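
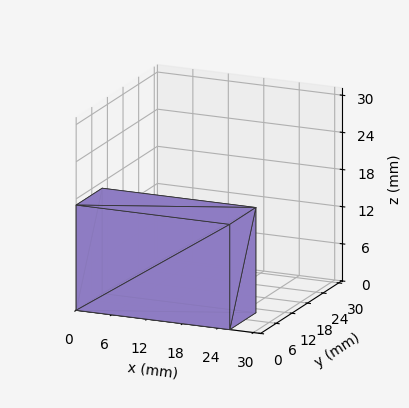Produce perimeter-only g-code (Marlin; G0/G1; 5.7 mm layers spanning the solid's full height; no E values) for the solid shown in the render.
Reading the render: the shape is a rectangular box, roughly 26 × 10 mm footprint and 17 mm tall (dimensions read to the nearest mm from the axis ticks). For the g-code, the solid's height is divided into equal slices at the stated Δz and each level perimeter traced with G1 moves after a G0 lift.

; perimeter-only toolpath
G21 ; units = mm
G90 ; absolute positioning
G28 ; home
; layer 1
G0 Z5.7
G0 X0.0 Y0.0
G1 X26.0 Y0.0
G1 X26.0 Y10.0
G1 X0.0 Y10.0
G1 X0.0 Y0.0
; layer 2
G0 Z11.3
G0 X0.0 Y0.0
G1 X26.0 Y0.0
G1 X26.0 Y10.0
G1 X0.0 Y10.0
G1 X0.0 Y0.0
; layer 3
G0 Z17.0
G0 X0.0 Y0.0
G1 X26.0 Y0.0
G1 X26.0 Y10.0
G1 X0.0 Y10.0
G1 X0.0 Y0.0
M2 ; end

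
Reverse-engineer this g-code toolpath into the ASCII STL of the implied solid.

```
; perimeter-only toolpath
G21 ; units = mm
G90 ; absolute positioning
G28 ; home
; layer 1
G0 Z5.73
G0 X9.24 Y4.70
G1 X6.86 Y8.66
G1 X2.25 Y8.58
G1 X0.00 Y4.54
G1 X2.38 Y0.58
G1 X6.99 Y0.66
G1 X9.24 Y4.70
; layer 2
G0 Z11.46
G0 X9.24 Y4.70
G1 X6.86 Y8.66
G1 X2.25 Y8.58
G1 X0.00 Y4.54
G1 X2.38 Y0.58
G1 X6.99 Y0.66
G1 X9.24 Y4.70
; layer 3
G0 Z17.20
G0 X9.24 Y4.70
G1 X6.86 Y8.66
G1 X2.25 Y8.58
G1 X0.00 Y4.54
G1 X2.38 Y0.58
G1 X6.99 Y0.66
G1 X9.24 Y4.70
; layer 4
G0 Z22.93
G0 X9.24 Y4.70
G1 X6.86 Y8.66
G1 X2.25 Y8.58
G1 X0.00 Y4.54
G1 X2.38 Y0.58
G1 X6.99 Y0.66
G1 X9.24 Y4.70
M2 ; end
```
solid part
  facet normal 0.0000 0.0000 -1.0000
    outer loop
      vertex 2.25 8.58 0.00
      vertex 6.86 8.66 0.00
      vertex 9.24 4.70 0.00
    endloop
  endfacet
  facet normal 0.0000 0.0000 -1.0000
    outer loop
      vertex 0.00 4.54 0.00
      vertex 2.25 8.58 0.00
      vertex 9.24 4.70 0.00
    endloop
  endfacet
  facet normal 0.0000 0.0000 -1.0000
    outer loop
      vertex 2.38 0.58 0.00
      vertex 0.00 4.54 0.00
      vertex 9.24 4.70 0.00
    endloop
  endfacet
  facet normal 0.0000 0.0000 -1.0000
    outer loop
      vertex 6.99 0.66 0.00
      vertex 2.38 0.58 0.00
      vertex 9.24 4.70 0.00
    endloop
  endfacet
  facet normal 0.0000 0.0000 1.0000
    outer loop
      vertex 9.24 4.70 22.93
      vertex 6.86 8.66 22.93
      vertex 2.25 8.58 22.93
    endloop
  endfacet
  facet normal 0.0000 0.0000 1.0000
    outer loop
      vertex 9.24 4.70 22.93
      vertex 2.25 8.58 22.93
      vertex 0.00 4.54 22.93
    endloop
  endfacet
  facet normal 0.0000 0.0000 1.0000
    outer loop
      vertex 9.24 4.70 22.93
      vertex 0.00 4.54 22.93
      vertex 2.38 0.58 22.93
    endloop
  endfacet
  facet normal 0.0000 0.0000 1.0000
    outer loop
      vertex 9.24 4.70 22.93
      vertex 2.38 0.58 22.93
      vertex 6.99 0.66 22.93
    endloop
  endfacet
  facet normal 0.8571 0.5151 0.0000
    outer loop
      vertex 9.24 4.70 0.00
      vertex 6.86 8.66 0.00
      vertex 6.86 8.66 22.93
    endloop
  endfacet
  facet normal 0.8571 0.5151 0.0000
    outer loop
      vertex 9.24 4.70 0.00
      vertex 6.86 8.66 22.93
      vertex 9.24 4.70 22.93
    endloop
  endfacet
  facet normal -0.0174 0.9998 0.0000
    outer loop
      vertex 6.86 8.66 0.00
      vertex 2.25 8.58 0.00
      vertex 2.25 8.58 22.93
    endloop
  endfacet
  facet normal -0.0174 0.9998 0.0000
    outer loop
      vertex 6.86 8.66 0.00
      vertex 2.25 8.58 22.93
      vertex 6.86 8.66 22.93
    endloop
  endfacet
  facet normal -0.8736 0.4866 0.0000
    outer loop
      vertex 2.25 8.58 0.00
      vertex 0.00 4.54 0.00
      vertex 0.00 4.54 22.93
    endloop
  endfacet
  facet normal -0.8736 0.4866 0.0000
    outer loop
      vertex 2.25 8.58 0.00
      vertex 0.00 4.54 22.93
      vertex 2.25 8.58 22.93
    endloop
  endfacet
  facet normal -0.8571 -0.5151 0.0000
    outer loop
      vertex 0.00 4.54 0.00
      vertex 2.38 0.58 0.00
      vertex 2.38 0.58 22.93
    endloop
  endfacet
  facet normal -0.8571 -0.5151 0.0000
    outer loop
      vertex 0.00 4.54 0.00
      vertex 2.38 0.58 22.93
      vertex 0.00 4.54 22.93
    endloop
  endfacet
  facet normal 0.0174 -0.9998 0.0000
    outer loop
      vertex 2.38 0.58 0.00
      vertex 6.99 0.66 0.00
      vertex 6.99 0.66 22.93
    endloop
  endfacet
  facet normal 0.0174 -0.9998 0.0000
    outer loop
      vertex 2.38 0.58 0.00
      vertex 6.99 0.66 22.93
      vertex 2.38 0.58 22.93
    endloop
  endfacet
  facet normal 0.8736 -0.4866 0.0000
    outer loop
      vertex 6.99 0.66 0.00
      vertex 9.24 4.70 0.00
      vertex 9.24 4.70 22.93
    endloop
  endfacet
  facet normal 0.8736 -0.4866 0.0000
    outer loop
      vertex 6.99 0.66 0.00
      vertex 9.24 4.70 22.93
      vertex 6.99 0.66 22.93
    endloop
  endfacet
endsolid part

The G0 Z moves step by Δz≈5.73 mm. Every layer's G1 loop is the same polygon, so the solid is a straight extrusion of it from z=0 to z≈22.9. Closing with flat bottom and top caps and triangulating gives 20 facets — a regular 6-sided prism (a cylinder approximated with 6 flat sides), circumscribed radius ≈ 4.62 mm, height ≈ 22.9 mm.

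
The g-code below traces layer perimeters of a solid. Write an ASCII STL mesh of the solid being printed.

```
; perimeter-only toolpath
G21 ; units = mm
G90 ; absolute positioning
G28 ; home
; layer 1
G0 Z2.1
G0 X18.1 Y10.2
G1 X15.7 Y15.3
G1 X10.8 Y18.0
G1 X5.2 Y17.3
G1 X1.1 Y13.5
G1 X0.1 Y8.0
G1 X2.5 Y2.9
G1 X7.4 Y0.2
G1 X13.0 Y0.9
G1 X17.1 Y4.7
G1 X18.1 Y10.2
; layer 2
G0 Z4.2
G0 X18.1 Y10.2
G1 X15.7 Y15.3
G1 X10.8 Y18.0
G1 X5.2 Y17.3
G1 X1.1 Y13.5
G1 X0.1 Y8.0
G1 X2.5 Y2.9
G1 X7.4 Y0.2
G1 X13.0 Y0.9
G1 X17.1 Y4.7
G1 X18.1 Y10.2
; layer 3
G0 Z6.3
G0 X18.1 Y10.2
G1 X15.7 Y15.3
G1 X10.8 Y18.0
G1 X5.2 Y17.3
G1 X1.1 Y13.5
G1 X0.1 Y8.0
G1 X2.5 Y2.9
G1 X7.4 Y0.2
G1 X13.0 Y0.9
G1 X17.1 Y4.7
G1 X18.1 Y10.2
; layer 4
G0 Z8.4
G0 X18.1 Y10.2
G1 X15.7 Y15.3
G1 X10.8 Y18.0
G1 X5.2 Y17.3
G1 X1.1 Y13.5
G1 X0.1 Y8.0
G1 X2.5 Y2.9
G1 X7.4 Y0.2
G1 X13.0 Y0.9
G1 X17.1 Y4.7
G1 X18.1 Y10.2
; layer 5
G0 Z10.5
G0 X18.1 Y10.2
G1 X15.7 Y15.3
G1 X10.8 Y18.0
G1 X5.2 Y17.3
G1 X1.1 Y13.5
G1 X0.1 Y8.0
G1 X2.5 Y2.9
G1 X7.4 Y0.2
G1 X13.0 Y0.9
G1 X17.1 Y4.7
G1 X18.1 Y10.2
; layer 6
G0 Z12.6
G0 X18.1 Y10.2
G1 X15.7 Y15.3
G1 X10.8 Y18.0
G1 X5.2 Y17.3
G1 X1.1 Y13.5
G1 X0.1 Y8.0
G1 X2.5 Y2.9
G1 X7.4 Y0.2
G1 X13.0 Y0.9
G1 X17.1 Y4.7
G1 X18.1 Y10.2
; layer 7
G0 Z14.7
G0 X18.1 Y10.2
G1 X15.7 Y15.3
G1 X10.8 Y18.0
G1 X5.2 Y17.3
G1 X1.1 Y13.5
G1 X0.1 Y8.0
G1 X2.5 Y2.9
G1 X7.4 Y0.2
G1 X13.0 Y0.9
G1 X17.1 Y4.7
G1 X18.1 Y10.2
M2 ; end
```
solid part
  facet normal 0.0000 0.0000 -1.0000
    outer loop
      vertex 10.8 18.0 0.0
      vertex 15.7 15.3 0.0
      vertex 18.1 10.2 0.0
    endloop
  endfacet
  facet normal 0.0000 0.0000 -1.0000
    outer loop
      vertex 5.2 17.3 0.0
      vertex 10.8 18.0 0.0
      vertex 18.1 10.2 0.0
    endloop
  endfacet
  facet normal 0.0000 0.0000 -1.0000
    outer loop
      vertex 1.1 13.5 0.0
      vertex 5.2 17.3 0.0
      vertex 18.1 10.2 0.0
    endloop
  endfacet
  facet normal 0.0000 0.0000 -1.0000
    outer loop
      vertex 0.1 8.0 0.0
      vertex 1.1 13.5 0.0
      vertex 18.1 10.2 0.0
    endloop
  endfacet
  facet normal 0.0000 0.0000 -1.0000
    outer loop
      vertex 2.5 2.9 0.0
      vertex 0.1 8.0 0.0
      vertex 18.1 10.2 0.0
    endloop
  endfacet
  facet normal 0.0000 0.0000 -1.0000
    outer loop
      vertex 7.4 0.2 0.0
      vertex 2.5 2.9 0.0
      vertex 18.1 10.2 0.0
    endloop
  endfacet
  facet normal 0.0000 0.0000 -1.0000
    outer loop
      vertex 13.0 0.9 0.0
      vertex 7.4 0.2 0.0
      vertex 18.1 10.2 0.0
    endloop
  endfacet
  facet normal 0.0000 0.0000 -1.0000
    outer loop
      vertex 17.1 4.7 0.0
      vertex 13.0 0.9 0.0
      vertex 18.1 10.2 0.0
    endloop
  endfacet
  facet normal 0.0000 0.0000 1.0000
    outer loop
      vertex 18.1 10.2 14.7
      vertex 15.7 15.3 14.7
      vertex 10.8 18.0 14.7
    endloop
  endfacet
  facet normal 0.0000 0.0000 1.0000
    outer loop
      vertex 18.1 10.2 14.7
      vertex 10.8 18.0 14.7
      vertex 5.2 17.3 14.7
    endloop
  endfacet
  facet normal 0.0000 0.0000 1.0000
    outer loop
      vertex 18.1 10.2 14.7
      vertex 5.2 17.3 14.7
      vertex 1.1 13.5 14.7
    endloop
  endfacet
  facet normal 0.0000 0.0000 1.0000
    outer loop
      vertex 18.1 10.2 14.7
      vertex 1.1 13.5 14.7
      vertex 0.1 8.0 14.7
    endloop
  endfacet
  facet normal 0.0000 0.0000 1.0000
    outer loop
      vertex 18.1 10.2 14.7
      vertex 0.1 8.0 14.7
      vertex 2.5 2.9 14.7
    endloop
  endfacet
  facet normal 0.0000 0.0000 1.0000
    outer loop
      vertex 18.1 10.2 14.7
      vertex 2.5 2.9 14.7
      vertex 7.4 0.2 14.7
    endloop
  endfacet
  facet normal 0.0000 0.0000 1.0000
    outer loop
      vertex 18.1 10.2 14.7
      vertex 7.4 0.2 14.7
      vertex 13.0 0.9 14.7
    endloop
  endfacet
  facet normal 0.0000 0.0000 1.0000
    outer loop
      vertex 18.1 10.2 14.7
      vertex 13.0 0.9 14.7
      vertex 17.1 4.7 14.7
    endloop
  endfacet
  facet normal 0.9048 0.4258 0.0000
    outer loop
      vertex 18.1 10.2 0.0
      vertex 15.7 15.3 0.0
      vertex 15.7 15.3 14.7
    endloop
  endfacet
  facet normal 0.9048 0.4258 0.0000
    outer loop
      vertex 18.1 10.2 0.0
      vertex 15.7 15.3 14.7
      vertex 18.1 10.2 14.7
    endloop
  endfacet
  facet normal 0.4826 0.8758 0.0000
    outer loop
      vertex 15.7 15.3 0.0
      vertex 10.8 18.0 0.0
      vertex 10.8 18.0 14.7
    endloop
  endfacet
  facet normal 0.4826 0.8758 0.0000
    outer loop
      vertex 15.7 15.3 0.0
      vertex 10.8 18.0 14.7
      vertex 15.7 15.3 14.7
    endloop
  endfacet
  facet normal -0.1240 0.9923 0.0000
    outer loop
      vertex 10.8 18.0 0.0
      vertex 5.2 17.3 0.0
      vertex 5.2 17.3 14.7
    endloop
  endfacet
  facet normal -0.1240 0.9923 0.0000
    outer loop
      vertex 10.8 18.0 0.0
      vertex 5.2 17.3 14.7
      vertex 10.8 18.0 14.7
    endloop
  endfacet
  facet normal -0.6798 0.7334 0.0000
    outer loop
      vertex 5.2 17.3 0.0
      vertex 1.1 13.5 0.0
      vertex 1.1 13.5 14.7
    endloop
  endfacet
  facet normal -0.6798 0.7334 0.0000
    outer loop
      vertex 5.2 17.3 0.0
      vertex 1.1 13.5 14.7
      vertex 5.2 17.3 14.7
    endloop
  endfacet
  facet normal -0.9839 0.1789 0.0000
    outer loop
      vertex 1.1 13.5 0.0
      vertex 0.1 8.0 0.0
      vertex 0.1 8.0 14.7
    endloop
  endfacet
  facet normal -0.9839 0.1789 0.0000
    outer loop
      vertex 1.1 13.5 0.0
      vertex 0.1 8.0 14.7
      vertex 1.1 13.5 14.7
    endloop
  endfacet
  facet normal -0.9048 -0.4258 0.0000
    outer loop
      vertex 0.1 8.0 0.0
      vertex 2.5 2.9 0.0
      vertex 2.5 2.9 14.7
    endloop
  endfacet
  facet normal -0.9048 -0.4258 0.0000
    outer loop
      vertex 0.1 8.0 0.0
      vertex 2.5 2.9 14.7
      vertex 0.1 8.0 14.7
    endloop
  endfacet
  facet normal -0.4826 -0.8758 0.0000
    outer loop
      vertex 2.5 2.9 0.0
      vertex 7.4 0.2 0.0
      vertex 7.4 0.2 14.7
    endloop
  endfacet
  facet normal -0.4826 -0.8758 0.0000
    outer loop
      vertex 2.5 2.9 0.0
      vertex 7.4 0.2 14.7
      vertex 2.5 2.9 14.7
    endloop
  endfacet
  facet normal 0.1240 -0.9923 0.0000
    outer loop
      vertex 7.4 0.2 0.0
      vertex 13.0 0.9 0.0
      vertex 13.0 0.9 14.7
    endloop
  endfacet
  facet normal 0.1240 -0.9923 0.0000
    outer loop
      vertex 7.4 0.2 0.0
      vertex 13.0 0.9 14.7
      vertex 7.4 0.2 14.7
    endloop
  endfacet
  facet normal 0.6798 -0.7334 0.0000
    outer loop
      vertex 13.0 0.9 0.0
      vertex 17.1 4.7 0.0
      vertex 17.1 4.7 14.7
    endloop
  endfacet
  facet normal 0.6798 -0.7334 0.0000
    outer loop
      vertex 13.0 0.9 0.0
      vertex 17.1 4.7 14.7
      vertex 13.0 0.9 14.7
    endloop
  endfacet
  facet normal 0.9839 -0.1789 0.0000
    outer loop
      vertex 17.1 4.7 0.0
      vertex 18.1 10.2 0.0
      vertex 18.1 10.2 14.7
    endloop
  endfacet
  facet normal 0.9839 -0.1789 0.0000
    outer loop
      vertex 17.1 4.7 0.0
      vertex 18.1 10.2 14.7
      vertex 17.1 4.7 14.7
    endloop
  endfacet
endsolid part

The G0 Z moves step by Δz≈2.1 mm. Every layer's G1 loop is the same polygon, so the solid is a straight extrusion of it from z=0 to z≈14.7. Closing with flat bottom and top caps and triangulating gives 36 facets — a regular 10-sided prism (a cylinder approximated with 10 flat sides), circumscribed radius ≈ 9.1 mm, height ≈ 14.7 mm.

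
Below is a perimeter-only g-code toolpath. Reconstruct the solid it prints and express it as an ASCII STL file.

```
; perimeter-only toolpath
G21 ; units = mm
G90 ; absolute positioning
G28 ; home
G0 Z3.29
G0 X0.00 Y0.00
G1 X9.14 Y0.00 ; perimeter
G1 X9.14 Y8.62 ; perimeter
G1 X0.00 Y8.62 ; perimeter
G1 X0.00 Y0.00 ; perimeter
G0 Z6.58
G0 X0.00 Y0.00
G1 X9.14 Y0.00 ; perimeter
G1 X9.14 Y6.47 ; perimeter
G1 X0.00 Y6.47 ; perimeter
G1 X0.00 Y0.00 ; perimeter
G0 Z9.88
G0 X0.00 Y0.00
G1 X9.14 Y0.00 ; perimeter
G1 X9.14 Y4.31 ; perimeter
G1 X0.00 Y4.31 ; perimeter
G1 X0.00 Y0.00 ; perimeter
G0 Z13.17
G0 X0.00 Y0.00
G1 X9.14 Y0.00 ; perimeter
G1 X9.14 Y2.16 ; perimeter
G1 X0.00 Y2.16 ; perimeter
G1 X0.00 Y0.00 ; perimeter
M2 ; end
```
solid part
  facet normal 0.0000 0.0000 -1.0000
    outer loop
      vertex 9.14 10.78 0.00
      vertex 9.14 0.00 0.00
      vertex 0.00 0.00 0.00
    endloop
  endfacet
  facet normal 0.0000 0.0000 -1.0000
    outer loop
      vertex 0.00 10.78 0.00
      vertex 9.14 10.78 0.00
      vertex 0.00 0.00 0.00
    endloop
  endfacet
  facet normal 0.0000 -1.0000 0.0000
    outer loop
      vertex 0.00 0.00 0.00
      vertex 9.14 0.00 0.00
      vertex 9.14 0.00 16.46
    endloop
  endfacet
  facet normal 0.0000 -1.0000 0.0000
    outer loop
      vertex 0.00 0.00 0.00
      vertex 9.14 0.00 16.46
      vertex 0.00 0.00 16.46
    endloop
  endfacet
  facet normal 0.0000 0.8366 0.5479
    outer loop
      vertex 0.00 0.00 16.46
      vertex 9.14 0.00 16.46
      vertex 9.14 10.78 0.00
    endloop
  endfacet
  facet normal 0.0000 0.8366 0.5479
    outer loop
      vertex 0.00 0.00 16.46
      vertex 9.14 10.78 0.00
      vertex 0.00 10.78 0.00
    endloop
  endfacet
  facet normal -1.0000 0.0000 0.0000
    outer loop
      vertex 0.00 0.00 16.46
      vertex 0.00 10.78 0.00
      vertex 0.00 0.00 0.00
    endloop
  endfacet
  facet normal 1.0000 0.0000 0.0000
    outer loop
      vertex 9.14 0.00 0.00
      vertex 9.14 10.78 0.00
      vertex 9.14 0.00 16.46
    endloop
  endfacet
endsolid part

The G0 Z moves step by Δz≈3.29 mm. The G1 loops shrink linearly with z, so the solid tapers from its base footprint up to z≈16.5. Closing with a flat bottom cap and the tapered top and triangulating gives 8 facets — a wedge (ramp): 9.14 × 10.8 mm base, rising to 16.5 mm along the y=0 edge and sloping linearly to z=0 at y=10.8.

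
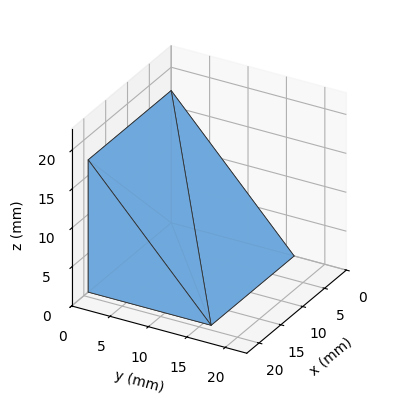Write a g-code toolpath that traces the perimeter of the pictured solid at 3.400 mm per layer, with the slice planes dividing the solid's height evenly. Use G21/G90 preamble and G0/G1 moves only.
Reading the render: the shape is a wedge (ramp): 19 × 16 mm base, rising to 17 mm along the y=0 edge and sloping linearly to z=0 at y=16 (dimensions read to the nearest mm from the axis ticks). For the g-code, the solid's height is divided into equal slices at the stated Δz and each level perimeter traced with G1 moves after a G0 lift.

; perimeter-only toolpath
G21 ; units = mm
G90 ; absolute positioning
G28 ; home
; layer 1
G0 Z3.400
G0 X0.000 Y0.000
G1 X19.000 Y0.000
G1 X19.000 Y12.800
G1 X0.000 Y12.800
G1 X0.000 Y0.000
; layer 2
G0 Z6.800
G0 X0.000 Y0.000
G1 X19.000 Y0.000
G1 X19.000 Y9.600
G1 X0.000 Y9.600
G1 X0.000 Y0.000
; layer 3
G0 Z10.200
G0 X0.000 Y0.000
G1 X19.000 Y0.000
G1 X19.000 Y6.400
G1 X0.000 Y6.400
G1 X0.000 Y0.000
; layer 4
G0 Z13.600
G0 X0.000 Y0.000
G1 X19.000 Y0.000
G1 X19.000 Y3.200
G1 X0.000 Y3.200
G1 X0.000 Y0.000
M2 ; end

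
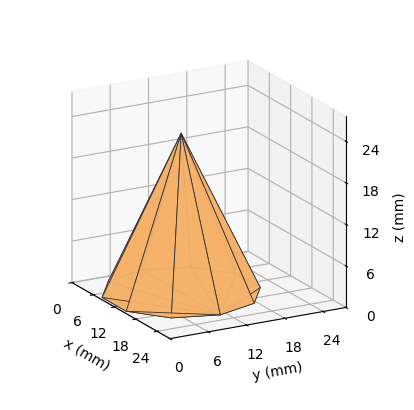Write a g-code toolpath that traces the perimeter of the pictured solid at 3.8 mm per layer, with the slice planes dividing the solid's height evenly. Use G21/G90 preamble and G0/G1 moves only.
Reading the render: the shape is a regular 10-sided pyramid, base circumscribed radius ≈ 11 mm, apex at z ≈ 23 mm (dimensions read to the nearest mm from the axis ticks). For the g-code, the solid's height is divided into equal slices at the stated Δz and each level perimeter traced with G1 moves after a G0 lift.

; perimeter-only toolpath
G21 ; units = mm
G90 ; absolute positioning
G28 ; home
; layer 1
G0 Z3.8
G0 X20.2 Y11.0
G1 X18.4 Y16.4
G1 X13.8 Y19.8
G1 X8.2 Y19.8
G1 X3.6 Y16.4
G1 X1.8 Y11.0
G1 X3.6 Y5.6
G1 X8.2 Y2.3
G1 X13.8 Y2.3
G1 X18.4 Y5.6
G1 X20.2 Y11.0
; layer 2
G0 Z7.7
G0 X18.3 Y11.0
G1 X16.9 Y15.3
G1 X13.3 Y18.0
G1 X8.7 Y18.0
G1 X5.1 Y15.3
G1 X3.7 Y11.0
G1 X5.1 Y6.7
G1 X8.7 Y4.0
G1 X13.3 Y4.0
G1 X16.9 Y6.7
G1 X18.3 Y11.0
; layer 3
G0 Z11.5
G0 X16.5 Y11.0
G1 X15.4 Y14.2
G1 X12.7 Y16.2
G1 X9.3 Y16.2
G1 X6.5 Y14.2
G1 X5.5 Y11.0
G1 X6.5 Y7.8
G1 X9.3 Y5.8
G1 X12.7 Y5.8
G1 X15.4 Y7.8
G1 X16.5 Y11.0
; layer 4
G0 Z15.3
G0 X14.7 Y11.0
G1 X14.0 Y13.2
G1 X12.1 Y14.5
G1 X9.9 Y14.5
G1 X8.0 Y13.2
G1 X7.3 Y11.0
G1 X8.0 Y8.8
G1 X9.9 Y7.5
G1 X12.1 Y7.5
G1 X14.0 Y8.8
G1 X14.7 Y11.0
; layer 5
G0 Z19.2
G0 X12.8 Y11.0
G1 X12.5 Y12.1
G1 X11.6 Y12.8
G1 X10.4 Y12.8
G1 X9.5 Y12.1
G1 X9.2 Y11.0
G1 X9.5 Y9.9
G1 X10.4 Y9.3
G1 X11.6 Y9.3
G1 X12.5 Y9.9
G1 X12.8 Y11.0
M2 ; end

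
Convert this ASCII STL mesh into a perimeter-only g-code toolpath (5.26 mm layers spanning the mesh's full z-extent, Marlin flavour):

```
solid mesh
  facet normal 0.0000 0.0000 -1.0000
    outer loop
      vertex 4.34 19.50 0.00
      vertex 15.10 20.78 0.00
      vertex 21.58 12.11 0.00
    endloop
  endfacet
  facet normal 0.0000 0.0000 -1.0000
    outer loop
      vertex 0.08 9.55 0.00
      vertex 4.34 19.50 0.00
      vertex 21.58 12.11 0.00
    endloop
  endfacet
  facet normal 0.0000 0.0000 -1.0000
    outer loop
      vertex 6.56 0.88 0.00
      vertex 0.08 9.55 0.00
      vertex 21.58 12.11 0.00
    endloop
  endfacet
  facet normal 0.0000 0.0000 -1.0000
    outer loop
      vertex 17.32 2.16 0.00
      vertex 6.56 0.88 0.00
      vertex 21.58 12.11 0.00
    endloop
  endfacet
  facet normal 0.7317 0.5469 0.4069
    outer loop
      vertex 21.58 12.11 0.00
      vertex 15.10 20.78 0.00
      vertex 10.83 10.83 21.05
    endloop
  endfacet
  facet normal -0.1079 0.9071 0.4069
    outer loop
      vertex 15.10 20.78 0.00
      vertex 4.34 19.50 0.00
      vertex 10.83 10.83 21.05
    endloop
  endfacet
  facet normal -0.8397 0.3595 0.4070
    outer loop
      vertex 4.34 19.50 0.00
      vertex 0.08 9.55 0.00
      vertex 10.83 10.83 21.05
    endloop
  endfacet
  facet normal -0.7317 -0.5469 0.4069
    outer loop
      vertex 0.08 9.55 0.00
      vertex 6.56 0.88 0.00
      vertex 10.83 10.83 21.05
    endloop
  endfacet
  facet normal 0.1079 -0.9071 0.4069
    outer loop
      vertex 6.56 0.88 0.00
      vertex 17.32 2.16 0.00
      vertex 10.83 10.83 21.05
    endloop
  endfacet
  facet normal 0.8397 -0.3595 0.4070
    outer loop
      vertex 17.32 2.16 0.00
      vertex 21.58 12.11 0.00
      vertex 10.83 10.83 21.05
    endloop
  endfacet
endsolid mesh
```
; perimeter-only toolpath
G21 ; units = mm
G90 ; absolute positioning
G28 ; home
; layer 1
G0 Z5.26
G0 X18.89 Y11.79
G1 X14.03 Y18.29
G1 X5.96 Y17.33
G1 X2.77 Y9.87
G1 X7.63 Y3.37
G1 X15.70 Y4.33
G1 X18.89 Y11.79
; layer 2
G0 Z10.53
G0 X16.20 Y11.47
G1 X12.96 Y15.80
G1 X7.58 Y15.16
G1 X5.46 Y10.19
G1 X8.70 Y5.86
G1 X14.07 Y6.50
G1 X16.20 Y11.47
; layer 3
G0 Z15.79
G0 X13.52 Y11.15
G1 X11.90 Y13.32
G1 X9.21 Y13.00
G1 X8.14 Y10.51
G1 X9.76 Y8.34
G1 X12.45 Y8.66
G1 X13.52 Y11.15
M2 ; end

The solid is a regular 6-sided pyramid, base circumscribed radius ≈ 10.8 mm, apex at z ≈ 21.1 mm. Slicing at Δz = 5.26 mm — 4 equal slices spanning the solid's height, so layer i sits at z = i·h/4 — gives 3 non-empty perimeters. Each is a 6-segment closed polygon; G0 lifts to the layer z and rapids to the start vertex, then G1 traces the edges. The cross-section shrinks linearly with z (the slice at the apex is degenerate and omitted).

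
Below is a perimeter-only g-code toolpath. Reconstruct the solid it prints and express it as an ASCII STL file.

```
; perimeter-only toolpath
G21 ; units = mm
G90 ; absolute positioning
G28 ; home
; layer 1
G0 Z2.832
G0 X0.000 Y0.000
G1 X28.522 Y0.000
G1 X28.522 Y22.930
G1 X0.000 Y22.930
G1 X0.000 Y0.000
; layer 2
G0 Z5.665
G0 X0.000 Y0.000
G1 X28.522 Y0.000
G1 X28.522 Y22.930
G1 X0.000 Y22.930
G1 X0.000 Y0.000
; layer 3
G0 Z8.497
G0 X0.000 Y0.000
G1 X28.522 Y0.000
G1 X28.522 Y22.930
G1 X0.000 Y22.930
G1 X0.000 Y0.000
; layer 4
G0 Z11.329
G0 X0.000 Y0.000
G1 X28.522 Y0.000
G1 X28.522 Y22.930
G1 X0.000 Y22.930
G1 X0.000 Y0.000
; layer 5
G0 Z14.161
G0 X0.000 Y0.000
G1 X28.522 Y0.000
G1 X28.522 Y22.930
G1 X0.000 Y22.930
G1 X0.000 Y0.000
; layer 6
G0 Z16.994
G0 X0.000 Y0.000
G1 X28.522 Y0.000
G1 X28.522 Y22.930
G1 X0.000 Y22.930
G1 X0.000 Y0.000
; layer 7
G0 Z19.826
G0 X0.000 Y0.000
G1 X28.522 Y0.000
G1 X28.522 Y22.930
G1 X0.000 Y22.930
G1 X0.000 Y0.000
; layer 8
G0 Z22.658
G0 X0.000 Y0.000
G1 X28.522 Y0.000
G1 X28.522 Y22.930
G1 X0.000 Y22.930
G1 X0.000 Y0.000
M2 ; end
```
solid part
  facet normal 0.0000 0.0000 -1.0000
    outer loop
      vertex 28.522 22.930 0.000
      vertex 28.522 0.000 0.000
      vertex 0.000 0.000 0.000
    endloop
  endfacet
  facet normal 0.0000 0.0000 -1.0000
    outer loop
      vertex 0.000 22.930 0.000
      vertex 28.522 22.930 0.000
      vertex 0.000 0.000 0.000
    endloop
  endfacet
  facet normal 0.0000 0.0000 1.0000
    outer loop
      vertex 0.000 0.000 22.658
      vertex 28.522 0.000 22.658
      vertex 28.522 22.930 22.658
    endloop
  endfacet
  facet normal 0.0000 0.0000 1.0000
    outer loop
      vertex 0.000 0.000 22.658
      vertex 28.522 22.930 22.658
      vertex 0.000 22.930 22.658
    endloop
  endfacet
  facet normal 0.0000 -1.0000 0.0000
    outer loop
      vertex 0.000 0.000 0.000
      vertex 28.522 0.000 0.000
      vertex 28.522 0.000 22.658
    endloop
  endfacet
  facet normal 0.0000 -1.0000 0.0000
    outer loop
      vertex 0.000 0.000 0.000
      vertex 28.522 0.000 22.658
      vertex 0.000 0.000 22.658
    endloop
  endfacet
  facet normal 0.0000 1.0000 0.0000
    outer loop
      vertex 28.522 22.930 22.658
      vertex 28.522 22.930 0.000
      vertex 0.000 22.930 0.000
    endloop
  endfacet
  facet normal 0.0000 1.0000 0.0000
    outer loop
      vertex 0.000 22.930 22.658
      vertex 28.522 22.930 22.658
      vertex 0.000 22.930 0.000
    endloop
  endfacet
  facet normal -1.0000 0.0000 0.0000
    outer loop
      vertex 0.000 22.930 22.658
      vertex 0.000 22.930 0.000
      vertex 0.000 0.000 0.000
    endloop
  endfacet
  facet normal -1.0000 0.0000 0.0000
    outer loop
      vertex 0.000 0.000 22.658
      vertex 0.000 22.930 22.658
      vertex 0.000 0.000 0.000
    endloop
  endfacet
  facet normal 1.0000 0.0000 0.0000
    outer loop
      vertex 28.522 0.000 0.000
      vertex 28.522 22.930 0.000
      vertex 28.522 22.930 22.658
    endloop
  endfacet
  facet normal 1.0000 0.0000 0.0000
    outer loop
      vertex 28.522 0.000 0.000
      vertex 28.522 22.930 22.658
      vertex 28.522 0.000 22.658
    endloop
  endfacet
endsolid part

The G0 Z moves step by Δz≈2.832 mm. Every layer's G1 loop is the same polygon, so the solid is a straight extrusion of it from z=0 to z≈22.7. Closing with flat bottom and top caps and triangulating gives 12 facets — a rectangular box, roughly 28.5 × 22.9 mm footprint and 22.7 mm tall.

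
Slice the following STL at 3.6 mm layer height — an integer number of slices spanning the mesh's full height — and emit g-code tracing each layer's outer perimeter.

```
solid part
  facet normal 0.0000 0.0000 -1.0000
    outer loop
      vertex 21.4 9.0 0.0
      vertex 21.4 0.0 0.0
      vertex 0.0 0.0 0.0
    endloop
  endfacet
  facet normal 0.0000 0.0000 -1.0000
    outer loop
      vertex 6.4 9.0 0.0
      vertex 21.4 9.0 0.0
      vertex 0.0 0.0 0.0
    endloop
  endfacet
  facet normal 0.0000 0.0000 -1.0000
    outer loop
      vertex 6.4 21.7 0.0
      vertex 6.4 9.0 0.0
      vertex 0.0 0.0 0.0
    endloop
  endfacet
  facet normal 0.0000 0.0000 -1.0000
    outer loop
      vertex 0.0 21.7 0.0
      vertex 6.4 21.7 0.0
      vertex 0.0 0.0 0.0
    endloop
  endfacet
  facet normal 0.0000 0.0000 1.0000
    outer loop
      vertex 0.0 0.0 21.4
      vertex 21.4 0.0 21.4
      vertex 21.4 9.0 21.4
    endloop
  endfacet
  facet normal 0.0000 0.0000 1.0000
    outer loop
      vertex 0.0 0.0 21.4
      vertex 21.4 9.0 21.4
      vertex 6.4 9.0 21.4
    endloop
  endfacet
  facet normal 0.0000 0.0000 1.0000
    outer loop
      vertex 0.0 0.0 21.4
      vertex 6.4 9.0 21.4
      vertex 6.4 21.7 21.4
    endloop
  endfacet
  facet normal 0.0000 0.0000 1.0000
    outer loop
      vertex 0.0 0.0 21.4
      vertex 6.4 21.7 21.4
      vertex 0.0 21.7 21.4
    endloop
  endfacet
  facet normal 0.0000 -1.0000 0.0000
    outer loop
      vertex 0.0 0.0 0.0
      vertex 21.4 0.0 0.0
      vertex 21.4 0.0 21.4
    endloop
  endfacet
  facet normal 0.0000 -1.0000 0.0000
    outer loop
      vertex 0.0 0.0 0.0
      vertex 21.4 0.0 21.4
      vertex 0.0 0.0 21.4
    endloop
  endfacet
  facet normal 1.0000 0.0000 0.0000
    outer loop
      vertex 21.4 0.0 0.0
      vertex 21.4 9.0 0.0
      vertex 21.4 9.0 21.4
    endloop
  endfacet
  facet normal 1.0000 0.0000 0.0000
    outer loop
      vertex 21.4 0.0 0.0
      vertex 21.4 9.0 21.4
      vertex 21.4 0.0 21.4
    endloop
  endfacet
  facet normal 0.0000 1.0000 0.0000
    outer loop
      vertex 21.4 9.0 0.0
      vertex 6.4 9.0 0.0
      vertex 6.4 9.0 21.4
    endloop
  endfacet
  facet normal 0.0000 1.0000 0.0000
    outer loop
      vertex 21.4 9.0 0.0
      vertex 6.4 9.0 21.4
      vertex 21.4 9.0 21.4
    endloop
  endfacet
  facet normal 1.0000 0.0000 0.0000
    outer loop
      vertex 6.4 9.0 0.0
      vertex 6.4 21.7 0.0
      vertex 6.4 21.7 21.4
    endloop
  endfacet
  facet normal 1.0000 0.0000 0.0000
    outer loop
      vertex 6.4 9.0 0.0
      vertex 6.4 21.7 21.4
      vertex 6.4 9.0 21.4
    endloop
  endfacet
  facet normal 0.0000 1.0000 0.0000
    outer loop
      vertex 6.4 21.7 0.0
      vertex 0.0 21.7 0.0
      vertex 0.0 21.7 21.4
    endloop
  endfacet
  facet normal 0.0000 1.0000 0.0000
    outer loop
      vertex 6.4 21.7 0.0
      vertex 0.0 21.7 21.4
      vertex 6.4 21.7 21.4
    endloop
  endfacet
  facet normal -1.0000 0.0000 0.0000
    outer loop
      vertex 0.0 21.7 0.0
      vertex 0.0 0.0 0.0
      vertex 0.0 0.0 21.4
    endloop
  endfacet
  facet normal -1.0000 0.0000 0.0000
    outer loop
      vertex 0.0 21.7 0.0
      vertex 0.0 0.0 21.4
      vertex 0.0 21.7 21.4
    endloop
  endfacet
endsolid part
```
; perimeter-only toolpath
G21 ; units = mm
G90 ; absolute positioning
G28 ; home
; layer 1
G0 Z3.6
G0 X0.0 Y0.0
G1 X21.4 Y0.0
G1 X21.4 Y9.0
G1 X6.4 Y9.0
G1 X6.4 Y21.7
G1 X0.0 Y21.7
G1 X0.0 Y0.0
; layer 2
G0 Z7.1
G0 X0.0 Y0.0
G1 X21.4 Y0.0
G1 X21.4 Y9.0
G1 X6.4 Y9.0
G1 X6.4 Y21.7
G1 X0.0 Y21.7
G1 X0.0 Y0.0
; layer 3
G0 Z10.7
G0 X0.0 Y0.0
G1 X21.4 Y0.0
G1 X21.4 Y9.0
G1 X6.4 Y9.0
G1 X6.4 Y21.7
G1 X0.0 Y21.7
G1 X0.0 Y0.0
; layer 4
G0 Z14.3
G0 X0.0 Y0.0
G1 X21.4 Y0.0
G1 X21.4 Y9.0
G1 X6.4 Y9.0
G1 X6.4 Y21.7
G1 X0.0 Y21.7
G1 X0.0 Y0.0
; layer 5
G0 Z17.8
G0 X0.0 Y0.0
G1 X21.4 Y0.0
G1 X21.4 Y9.0
G1 X6.4 Y9.0
G1 X6.4 Y21.7
G1 X0.0 Y21.7
G1 X0.0 Y0.0
; layer 6
G0 Z21.4
G0 X0.0 Y0.0
G1 X21.4 Y0.0
G1 X21.4 Y9.0
G1 X6.4 Y9.0
G1 X6.4 Y21.7
G1 X0.0 Y21.7
G1 X0.0 Y0.0
M2 ; end

The solid is an L-shaped prism: outer 21.4 × 21.7 mm, arm thicknesses ≈ 9 mm (horizontal) and 6.4 mm (vertical), extruded 21.4 mm in z. Slicing at Δz = 3.6 mm — 6 equal slices spanning the solid's height, so layer i sits at z = i·h/6 — gives 6 non-empty perimeters. Each is a 6-segment closed polygon; G0 lifts to the layer z and rapids to the start vertex, then G1 traces the edges.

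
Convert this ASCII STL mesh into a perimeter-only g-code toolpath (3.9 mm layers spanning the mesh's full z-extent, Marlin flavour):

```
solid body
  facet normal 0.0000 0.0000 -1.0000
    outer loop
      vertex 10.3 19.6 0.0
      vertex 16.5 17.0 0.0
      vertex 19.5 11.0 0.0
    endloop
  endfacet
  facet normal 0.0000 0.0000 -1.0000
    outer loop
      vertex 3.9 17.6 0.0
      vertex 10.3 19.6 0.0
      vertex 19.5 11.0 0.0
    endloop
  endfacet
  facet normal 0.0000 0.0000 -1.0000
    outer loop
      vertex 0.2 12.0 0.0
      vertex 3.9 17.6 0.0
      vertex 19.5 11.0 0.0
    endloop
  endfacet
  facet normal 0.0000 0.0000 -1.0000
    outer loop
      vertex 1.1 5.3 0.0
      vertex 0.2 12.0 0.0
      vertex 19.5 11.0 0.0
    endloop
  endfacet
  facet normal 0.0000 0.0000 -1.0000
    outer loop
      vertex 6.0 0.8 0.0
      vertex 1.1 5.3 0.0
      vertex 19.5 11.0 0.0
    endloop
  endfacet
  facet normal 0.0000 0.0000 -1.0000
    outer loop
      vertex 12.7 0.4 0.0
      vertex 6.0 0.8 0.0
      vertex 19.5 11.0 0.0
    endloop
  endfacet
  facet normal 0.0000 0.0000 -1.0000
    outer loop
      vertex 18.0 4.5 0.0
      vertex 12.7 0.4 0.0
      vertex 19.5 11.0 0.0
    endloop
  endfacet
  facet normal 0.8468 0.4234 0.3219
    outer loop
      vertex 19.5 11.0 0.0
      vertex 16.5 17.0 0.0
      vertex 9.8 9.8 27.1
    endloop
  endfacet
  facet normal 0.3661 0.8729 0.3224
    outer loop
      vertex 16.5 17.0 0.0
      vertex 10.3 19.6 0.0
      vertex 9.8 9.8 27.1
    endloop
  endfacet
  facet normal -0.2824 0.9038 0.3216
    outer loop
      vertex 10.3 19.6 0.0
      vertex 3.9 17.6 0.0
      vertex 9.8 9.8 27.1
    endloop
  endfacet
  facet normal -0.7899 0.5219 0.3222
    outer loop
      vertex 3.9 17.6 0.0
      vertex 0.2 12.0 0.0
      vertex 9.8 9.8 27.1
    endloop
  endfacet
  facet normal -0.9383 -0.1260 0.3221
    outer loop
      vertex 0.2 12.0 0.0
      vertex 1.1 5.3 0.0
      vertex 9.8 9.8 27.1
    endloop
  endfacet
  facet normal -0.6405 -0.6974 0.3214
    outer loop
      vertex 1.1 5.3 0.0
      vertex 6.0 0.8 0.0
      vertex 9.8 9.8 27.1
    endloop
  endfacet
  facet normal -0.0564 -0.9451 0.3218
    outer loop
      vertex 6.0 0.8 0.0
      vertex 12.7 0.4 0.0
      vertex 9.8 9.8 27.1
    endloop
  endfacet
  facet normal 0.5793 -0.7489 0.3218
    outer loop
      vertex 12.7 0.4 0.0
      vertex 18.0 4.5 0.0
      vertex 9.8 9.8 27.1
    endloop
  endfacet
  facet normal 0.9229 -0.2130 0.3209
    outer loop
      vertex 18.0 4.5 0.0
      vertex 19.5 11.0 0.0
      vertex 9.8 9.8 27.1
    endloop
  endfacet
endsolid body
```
; perimeter-only toolpath
G21 ; units = mm
G90 ; absolute positioning
G28 ; home
; layer 1
G0 Z3.9
G0 X18.1 Y10.8
G1 X15.5 Y16.0
G1 X10.2 Y18.2
G1 X4.7 Y16.5
G1 X1.6 Y11.7
G1 X2.3 Y5.9
G1 X6.5 Y2.1
G1 X12.3 Y1.7
G1 X16.8 Y5.3
G1 X18.1 Y10.8
; layer 2
G0 Z7.7
G0 X16.7 Y10.7
G1 X14.6 Y14.9
G1 X10.2 Y16.8
G1 X5.6 Y15.4
G1 X2.9 Y11.4
G1 X3.6 Y6.6
G1 X7.1 Y3.4
G1 X11.9 Y3.1
G1 X15.7 Y6.0
G1 X16.7 Y10.7
; layer 3
G0 Z11.6
G0 X15.3 Y10.5
G1 X13.6 Y13.9
G1 X10.1 Y15.4
G1 X6.4 Y14.3
G1 X4.3 Y11.1
G1 X4.8 Y7.2
G1 X7.6 Y4.7
G1 X11.5 Y4.4
G1 X14.5 Y6.8
G1 X15.3 Y10.5
; layer 4
G0 Z15.5
G0 X14.0 Y10.3
G1 X12.7 Y12.9
G1 X10.0 Y14.0
G1 X7.3 Y13.1
G1 X5.7 Y10.7
G1 X6.1 Y7.9
G1 X8.2 Y5.9
G1 X11.0 Y5.8
G1 X13.3 Y7.5
G1 X14.0 Y10.3
; layer 5
G0 Z19.4
G0 X12.6 Y10.1
G1 X11.7 Y11.9
G1 X9.9 Y12.6
G1 X8.1 Y12.0
G1 X7.1 Y10.4
G1 X7.3 Y8.5
G1 X8.7 Y7.2
G1 X10.6 Y7.1
G1 X12.1 Y8.3
G1 X12.6 Y10.1
; layer 6
G0 Z23.2
G0 X11.2 Y10.0
G1 X10.8 Y10.8
G1 X9.9 Y11.2
G1 X9.0 Y10.9
G1 X8.4 Y10.1
G1 X8.6 Y9.2
G1 X9.3 Y8.5
G1 X10.2 Y8.5
G1 X11.0 Y9.0
G1 X11.2 Y10.0
M2 ; end

The solid is a regular 9-sided pyramid, base circumscribed radius ≈ 9.8 mm, apex at z ≈ 27.1 mm. Slicing at Δz = 3.9 mm — 7 equal slices spanning the solid's height, so layer i sits at z = i·h/7 — gives 6 non-empty perimeters. Each is a 9-segment closed polygon; G0 lifts to the layer z and rapids to the start vertex, then G1 traces the edges. The cross-section shrinks linearly with z (the slice at the apex is degenerate and omitted).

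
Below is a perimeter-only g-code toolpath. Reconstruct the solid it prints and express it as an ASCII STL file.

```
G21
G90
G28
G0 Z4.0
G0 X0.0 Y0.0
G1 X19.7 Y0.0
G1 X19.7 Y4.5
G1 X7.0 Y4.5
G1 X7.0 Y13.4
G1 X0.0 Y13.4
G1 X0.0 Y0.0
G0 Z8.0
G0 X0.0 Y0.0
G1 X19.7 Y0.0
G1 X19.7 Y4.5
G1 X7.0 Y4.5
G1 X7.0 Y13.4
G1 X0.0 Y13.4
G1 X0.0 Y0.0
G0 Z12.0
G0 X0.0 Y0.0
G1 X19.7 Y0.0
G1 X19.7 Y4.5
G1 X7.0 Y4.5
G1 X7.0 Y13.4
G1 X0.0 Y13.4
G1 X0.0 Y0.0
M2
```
solid part
  facet normal 0.0000 0.0000 -1.0000
    outer loop
      vertex 19.7 4.5 0.0
      vertex 19.7 0.0 0.0
      vertex 0.0 0.0 0.0
    endloop
  endfacet
  facet normal 0.0000 0.0000 -1.0000
    outer loop
      vertex 7.0 4.5 0.0
      vertex 19.7 4.5 0.0
      vertex 0.0 0.0 0.0
    endloop
  endfacet
  facet normal 0.0000 0.0000 -1.0000
    outer loop
      vertex 7.0 13.4 0.0
      vertex 7.0 4.5 0.0
      vertex 0.0 0.0 0.0
    endloop
  endfacet
  facet normal 0.0000 0.0000 -1.0000
    outer loop
      vertex 0.0 13.4 0.0
      vertex 7.0 13.4 0.0
      vertex 0.0 0.0 0.0
    endloop
  endfacet
  facet normal 0.0000 0.0000 1.0000
    outer loop
      vertex 0.0 0.0 12.0
      vertex 19.7 0.0 12.0
      vertex 19.7 4.5 12.0
    endloop
  endfacet
  facet normal 0.0000 0.0000 1.0000
    outer loop
      vertex 0.0 0.0 12.0
      vertex 19.7 4.5 12.0
      vertex 7.0 4.5 12.0
    endloop
  endfacet
  facet normal 0.0000 0.0000 1.0000
    outer loop
      vertex 0.0 0.0 12.0
      vertex 7.0 4.5 12.0
      vertex 7.0 13.4 12.0
    endloop
  endfacet
  facet normal 0.0000 0.0000 1.0000
    outer loop
      vertex 0.0 0.0 12.0
      vertex 7.0 13.4 12.0
      vertex 0.0 13.4 12.0
    endloop
  endfacet
  facet normal 0.0000 -1.0000 0.0000
    outer loop
      vertex 0.0 0.0 0.0
      vertex 19.7 0.0 0.0
      vertex 19.7 0.0 12.0
    endloop
  endfacet
  facet normal 0.0000 -1.0000 0.0000
    outer loop
      vertex 0.0 0.0 0.0
      vertex 19.7 0.0 12.0
      vertex 0.0 0.0 12.0
    endloop
  endfacet
  facet normal 1.0000 0.0000 0.0000
    outer loop
      vertex 19.7 0.0 0.0
      vertex 19.7 4.5 0.0
      vertex 19.7 4.5 12.0
    endloop
  endfacet
  facet normal 1.0000 0.0000 0.0000
    outer loop
      vertex 19.7 0.0 0.0
      vertex 19.7 4.5 12.0
      vertex 19.7 0.0 12.0
    endloop
  endfacet
  facet normal 0.0000 1.0000 0.0000
    outer loop
      vertex 19.7 4.5 0.0
      vertex 7.0 4.5 0.0
      vertex 7.0 4.5 12.0
    endloop
  endfacet
  facet normal 0.0000 1.0000 0.0000
    outer loop
      vertex 19.7 4.5 0.0
      vertex 7.0 4.5 12.0
      vertex 19.7 4.5 12.0
    endloop
  endfacet
  facet normal 1.0000 0.0000 0.0000
    outer loop
      vertex 7.0 4.5 0.0
      vertex 7.0 13.4 0.0
      vertex 7.0 13.4 12.0
    endloop
  endfacet
  facet normal 1.0000 0.0000 0.0000
    outer loop
      vertex 7.0 4.5 0.0
      vertex 7.0 13.4 12.0
      vertex 7.0 4.5 12.0
    endloop
  endfacet
  facet normal 0.0000 1.0000 0.0000
    outer loop
      vertex 7.0 13.4 0.0
      vertex 0.0 13.4 0.0
      vertex 0.0 13.4 12.0
    endloop
  endfacet
  facet normal 0.0000 1.0000 0.0000
    outer loop
      vertex 7.0 13.4 0.0
      vertex 0.0 13.4 12.0
      vertex 7.0 13.4 12.0
    endloop
  endfacet
  facet normal -1.0000 0.0000 0.0000
    outer loop
      vertex 0.0 13.4 0.0
      vertex 0.0 0.0 0.0
      vertex 0.0 0.0 12.0
    endloop
  endfacet
  facet normal -1.0000 0.0000 0.0000
    outer loop
      vertex 0.0 13.4 0.0
      vertex 0.0 0.0 12.0
      vertex 0.0 13.4 12.0
    endloop
  endfacet
endsolid part

The G0 Z moves step by Δz≈4.0 mm. Every layer's G1 loop is the same polygon, so the solid is a straight extrusion of it from z=0 to z≈12. Closing with flat bottom and top caps and triangulating gives 20 facets — an L-shaped prism: outer 19.7 × 13.4 mm, arm thicknesses ≈ 4.5 mm (horizontal) and 7 mm (vertical), extruded 12 mm in z.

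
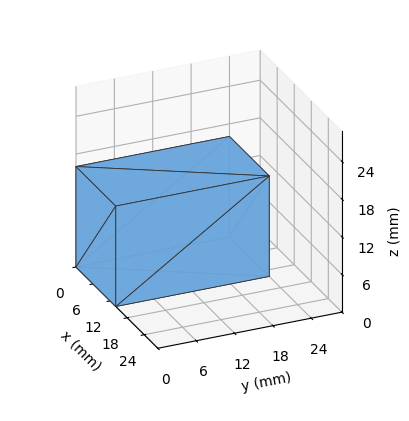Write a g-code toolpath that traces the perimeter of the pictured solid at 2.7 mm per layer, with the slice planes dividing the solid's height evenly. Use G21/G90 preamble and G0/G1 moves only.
Reading the render: the shape is a rectangular box, roughly 14 × 24 mm footprint and 16 mm tall (dimensions read to the nearest mm from the axis ticks). For the g-code, the solid's height is divided into equal slices at the stated Δz and each level perimeter traced with G1 moves after a G0 lift.

; perimeter-only toolpath
G21 ; units = mm
G90 ; absolute positioning
G28 ; home
; layer 1
G0 Z2.7
G0 X0.0 Y0.0
G1 X14.0 Y0.0
G1 X14.0 Y24.0
G1 X0.0 Y24.0
G1 X0.0 Y0.0
; layer 2
G0 Z5.3
G0 X0.0 Y0.0
G1 X14.0 Y0.0
G1 X14.0 Y24.0
G1 X0.0 Y24.0
G1 X0.0 Y0.0
; layer 3
G0 Z8.0
G0 X0.0 Y0.0
G1 X14.0 Y0.0
G1 X14.0 Y24.0
G1 X0.0 Y24.0
G1 X0.0 Y0.0
; layer 4
G0 Z10.7
G0 X0.0 Y0.0
G1 X14.0 Y0.0
G1 X14.0 Y24.0
G1 X0.0 Y24.0
G1 X0.0 Y0.0
; layer 5
G0 Z13.3
G0 X0.0 Y0.0
G1 X14.0 Y0.0
G1 X14.0 Y24.0
G1 X0.0 Y24.0
G1 X0.0 Y0.0
; layer 6
G0 Z16.0
G0 X0.0 Y0.0
G1 X14.0 Y0.0
G1 X14.0 Y24.0
G1 X0.0 Y24.0
G1 X0.0 Y0.0
M2 ; end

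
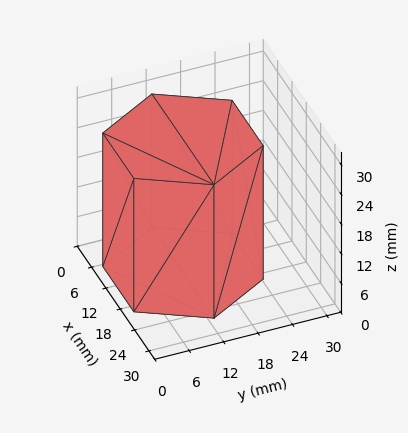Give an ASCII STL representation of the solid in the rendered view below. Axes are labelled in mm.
Reading the render: the shape is a regular 6-sided prism (a cylinder approximated with 6 flat sides), circumscribed radius ≈ 13 mm, height ≈ 27 mm (dimensions read to the nearest mm from the axis ticks). For the STL, each face is triangulated and given an outward normal.

solid part
  facet normal 0.0000 0.0000 -1.0000
    outer loop
      vertex 6.500 24.258 0.000
      vertex 19.500 24.258 0.000
      vertex 26.000 13.000 0.000
    endloop
  endfacet
  facet normal 0.0000 0.0000 -1.0000
    outer loop
      vertex 0.000 13.000 0.000
      vertex 6.500 24.258 0.000
      vertex 26.000 13.000 0.000
    endloop
  endfacet
  facet normal 0.0000 0.0000 -1.0000
    outer loop
      vertex 6.500 1.742 0.000
      vertex 0.000 13.000 0.000
      vertex 26.000 13.000 0.000
    endloop
  endfacet
  facet normal 0.0000 0.0000 -1.0000
    outer loop
      vertex 19.500 1.742 0.000
      vertex 6.500 1.742 0.000
      vertex 26.000 13.000 0.000
    endloop
  endfacet
  facet normal 0.0000 0.0000 1.0000
    outer loop
      vertex 26.000 13.000 27.000
      vertex 19.500 24.258 27.000
      vertex 6.500 24.258 27.000
    endloop
  endfacet
  facet normal 0.0000 0.0000 1.0000
    outer loop
      vertex 26.000 13.000 27.000
      vertex 6.500 24.258 27.000
      vertex 0.000 13.000 27.000
    endloop
  endfacet
  facet normal 0.0000 0.0000 1.0000
    outer loop
      vertex 26.000 13.000 27.000
      vertex 0.000 13.000 27.000
      vertex 6.500 1.742 27.000
    endloop
  endfacet
  facet normal 0.0000 0.0000 1.0000
    outer loop
      vertex 26.000 13.000 27.000
      vertex 6.500 1.742 27.000
      vertex 19.500 1.742 27.000
    endloop
  endfacet
  facet normal 0.8660 0.5000 0.0000
    outer loop
      vertex 26.000 13.000 0.000
      vertex 19.500 24.258 0.000
      vertex 19.500 24.258 27.000
    endloop
  endfacet
  facet normal 0.8660 0.5000 0.0000
    outer loop
      vertex 26.000 13.000 0.000
      vertex 19.500 24.258 27.000
      vertex 26.000 13.000 27.000
    endloop
  endfacet
  facet normal 0.0000 1.0000 0.0000
    outer loop
      vertex 19.500 24.258 0.000
      vertex 6.500 24.258 0.000
      vertex 6.500 24.258 27.000
    endloop
  endfacet
  facet normal 0.0000 1.0000 0.0000
    outer loop
      vertex 19.500 24.258 0.000
      vertex 6.500 24.258 27.000
      vertex 19.500 24.258 27.000
    endloop
  endfacet
  facet normal -0.8660 0.5000 0.0000
    outer loop
      vertex 6.500 24.258 0.000
      vertex 0.000 13.000 0.000
      vertex 0.000 13.000 27.000
    endloop
  endfacet
  facet normal -0.8660 0.5000 0.0000
    outer loop
      vertex 6.500 24.258 0.000
      vertex 0.000 13.000 27.000
      vertex 6.500 24.258 27.000
    endloop
  endfacet
  facet normal -0.8660 -0.5000 0.0000
    outer loop
      vertex 0.000 13.000 0.000
      vertex 6.500 1.742 0.000
      vertex 6.500 1.742 27.000
    endloop
  endfacet
  facet normal -0.8660 -0.5000 0.0000
    outer loop
      vertex 0.000 13.000 0.000
      vertex 6.500 1.742 27.000
      vertex 0.000 13.000 27.000
    endloop
  endfacet
  facet normal 0.0000 -1.0000 0.0000
    outer loop
      vertex 6.500 1.742 0.000
      vertex 19.500 1.742 0.000
      vertex 19.500 1.742 27.000
    endloop
  endfacet
  facet normal 0.0000 -1.0000 0.0000
    outer loop
      vertex 6.500 1.742 0.000
      vertex 19.500 1.742 27.000
      vertex 6.500 1.742 27.000
    endloop
  endfacet
  facet normal 0.8660 -0.5000 0.0000
    outer loop
      vertex 19.500 1.742 0.000
      vertex 26.000 13.000 0.000
      vertex 26.000 13.000 27.000
    endloop
  endfacet
  facet normal 0.8660 -0.5000 0.0000
    outer loop
      vertex 19.500 1.742 0.000
      vertex 26.000 13.000 27.000
      vertex 19.500 1.742 27.000
    endloop
  endfacet
endsolid part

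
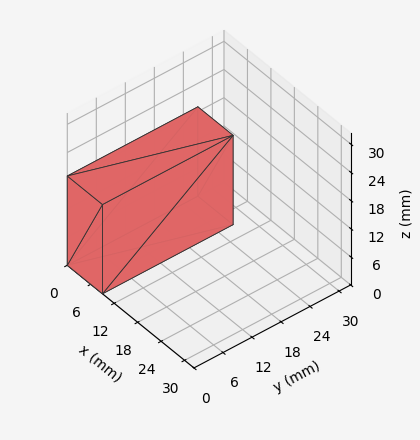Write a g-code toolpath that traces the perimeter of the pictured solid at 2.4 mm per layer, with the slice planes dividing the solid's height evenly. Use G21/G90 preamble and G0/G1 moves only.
Reading the render: the shape is a rectangular box, roughly 9 × 27 mm footprint and 19 mm tall (dimensions read to the nearest mm from the axis ticks). For the g-code, the solid's height is divided into equal slices at the stated Δz and each level perimeter traced with G1 moves after a G0 lift.

; perimeter-only toolpath
G21 ; units = mm
G90 ; absolute positioning
G28 ; home
; layer 1
G0 Z2.4
G0 X0.0 Y0.0
G1 X9.0 Y0.0
G1 X9.0 Y27.0
G1 X0.0 Y27.0
G1 X0.0 Y0.0
; layer 2
G0 Z4.8
G0 X0.0 Y0.0
G1 X9.0 Y0.0
G1 X9.0 Y27.0
G1 X0.0 Y27.0
G1 X0.0 Y0.0
; layer 3
G0 Z7.1
G0 X0.0 Y0.0
G1 X9.0 Y0.0
G1 X9.0 Y27.0
G1 X0.0 Y27.0
G1 X0.0 Y0.0
; layer 4
G0 Z9.5
G0 X0.0 Y0.0
G1 X9.0 Y0.0
G1 X9.0 Y27.0
G1 X0.0 Y27.0
G1 X0.0 Y0.0
; layer 5
G0 Z11.9
G0 X0.0 Y0.0
G1 X9.0 Y0.0
G1 X9.0 Y27.0
G1 X0.0 Y27.0
G1 X0.0 Y0.0
; layer 6
G0 Z14.2
G0 X0.0 Y0.0
G1 X9.0 Y0.0
G1 X9.0 Y27.0
G1 X0.0 Y27.0
G1 X0.0 Y0.0
; layer 7
G0 Z16.6
G0 X0.0 Y0.0
G1 X9.0 Y0.0
G1 X9.0 Y27.0
G1 X0.0 Y27.0
G1 X0.0 Y0.0
; layer 8
G0 Z19.0
G0 X0.0 Y0.0
G1 X9.0 Y0.0
G1 X9.0 Y27.0
G1 X0.0 Y27.0
G1 X0.0 Y0.0
M2 ; end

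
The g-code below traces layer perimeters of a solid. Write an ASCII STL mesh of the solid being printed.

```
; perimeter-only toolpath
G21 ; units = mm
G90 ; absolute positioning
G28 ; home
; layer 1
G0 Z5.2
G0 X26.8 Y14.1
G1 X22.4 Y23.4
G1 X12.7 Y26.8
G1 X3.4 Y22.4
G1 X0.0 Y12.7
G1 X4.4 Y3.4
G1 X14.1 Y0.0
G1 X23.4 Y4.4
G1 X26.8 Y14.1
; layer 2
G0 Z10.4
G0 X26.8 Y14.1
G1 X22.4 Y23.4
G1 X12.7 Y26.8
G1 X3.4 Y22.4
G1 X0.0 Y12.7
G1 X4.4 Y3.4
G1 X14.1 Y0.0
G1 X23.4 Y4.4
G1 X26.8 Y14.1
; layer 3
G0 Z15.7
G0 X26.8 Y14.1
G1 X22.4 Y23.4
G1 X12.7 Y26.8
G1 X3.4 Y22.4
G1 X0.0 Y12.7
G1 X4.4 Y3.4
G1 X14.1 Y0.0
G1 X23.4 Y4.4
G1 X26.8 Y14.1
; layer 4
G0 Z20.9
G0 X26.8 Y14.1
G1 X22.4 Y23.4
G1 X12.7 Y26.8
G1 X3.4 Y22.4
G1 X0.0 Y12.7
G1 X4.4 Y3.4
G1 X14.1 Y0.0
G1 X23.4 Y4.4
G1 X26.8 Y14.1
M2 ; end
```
solid part
  facet normal 0.0000 0.0000 -1.0000
    outer loop
      vertex 12.7 26.8 0.0
      vertex 22.4 23.4 0.0
      vertex 26.8 14.1 0.0
    endloop
  endfacet
  facet normal 0.0000 0.0000 -1.0000
    outer loop
      vertex 3.4 22.4 0.0
      vertex 12.7 26.8 0.0
      vertex 26.8 14.1 0.0
    endloop
  endfacet
  facet normal 0.0000 0.0000 -1.0000
    outer loop
      vertex 0.0 12.7 0.0
      vertex 3.4 22.4 0.0
      vertex 26.8 14.1 0.0
    endloop
  endfacet
  facet normal 0.0000 0.0000 -1.0000
    outer loop
      vertex 4.4 3.4 0.0
      vertex 0.0 12.7 0.0
      vertex 26.8 14.1 0.0
    endloop
  endfacet
  facet normal 0.0000 0.0000 -1.0000
    outer loop
      vertex 14.1 0.0 0.0
      vertex 4.4 3.4 0.0
      vertex 26.8 14.1 0.0
    endloop
  endfacet
  facet normal 0.0000 0.0000 -1.0000
    outer loop
      vertex 23.4 4.4 0.0
      vertex 14.1 0.0 0.0
      vertex 26.8 14.1 0.0
    endloop
  endfacet
  facet normal 0.0000 0.0000 1.0000
    outer loop
      vertex 26.8 14.1 20.9
      vertex 22.4 23.4 20.9
      vertex 12.7 26.8 20.9
    endloop
  endfacet
  facet normal 0.0000 0.0000 1.0000
    outer loop
      vertex 26.8 14.1 20.9
      vertex 12.7 26.8 20.9
      vertex 3.4 22.4 20.9
    endloop
  endfacet
  facet normal 0.0000 0.0000 1.0000
    outer loop
      vertex 26.8 14.1 20.9
      vertex 3.4 22.4 20.9
      vertex 0.0 12.7 20.9
    endloop
  endfacet
  facet normal 0.0000 0.0000 1.0000
    outer loop
      vertex 26.8 14.1 20.9
      vertex 0.0 12.7 20.9
      vertex 4.4 3.4 20.9
    endloop
  endfacet
  facet normal 0.0000 0.0000 1.0000
    outer loop
      vertex 26.8 14.1 20.9
      vertex 4.4 3.4 20.9
      vertex 14.1 0.0 20.9
    endloop
  endfacet
  facet normal 0.0000 0.0000 1.0000
    outer loop
      vertex 26.8 14.1 20.9
      vertex 14.1 0.0 20.9
      vertex 23.4 4.4 20.9
    endloop
  endfacet
  facet normal 0.9039 0.4277 0.0000
    outer loop
      vertex 26.8 14.1 0.0
      vertex 22.4 23.4 0.0
      vertex 22.4 23.4 20.9
    endloop
  endfacet
  facet normal 0.9039 0.4277 0.0000
    outer loop
      vertex 26.8 14.1 0.0
      vertex 22.4 23.4 20.9
      vertex 26.8 14.1 20.9
    endloop
  endfacet
  facet normal 0.3308 0.9437 0.0000
    outer loop
      vertex 22.4 23.4 0.0
      vertex 12.7 26.8 0.0
      vertex 12.7 26.8 20.9
    endloop
  endfacet
  facet normal 0.3308 0.9437 0.0000
    outer loop
      vertex 22.4 23.4 0.0
      vertex 12.7 26.8 20.9
      vertex 22.4 23.4 20.9
    endloop
  endfacet
  facet normal -0.4277 0.9039 0.0000
    outer loop
      vertex 12.7 26.8 0.0
      vertex 3.4 22.4 0.0
      vertex 3.4 22.4 20.9
    endloop
  endfacet
  facet normal -0.4277 0.9039 0.0000
    outer loop
      vertex 12.7 26.8 0.0
      vertex 3.4 22.4 20.9
      vertex 12.7 26.8 20.9
    endloop
  endfacet
  facet normal -0.9437 0.3308 0.0000
    outer loop
      vertex 3.4 22.4 0.0
      vertex 0.0 12.7 0.0
      vertex 0.0 12.7 20.9
    endloop
  endfacet
  facet normal -0.9437 0.3308 0.0000
    outer loop
      vertex 3.4 22.4 0.0
      vertex 0.0 12.7 20.9
      vertex 3.4 22.4 20.9
    endloop
  endfacet
  facet normal -0.9039 -0.4277 0.0000
    outer loop
      vertex 0.0 12.7 0.0
      vertex 4.4 3.4 0.0
      vertex 4.4 3.4 20.9
    endloop
  endfacet
  facet normal -0.9039 -0.4277 0.0000
    outer loop
      vertex 0.0 12.7 0.0
      vertex 4.4 3.4 20.9
      vertex 0.0 12.7 20.9
    endloop
  endfacet
  facet normal -0.3308 -0.9437 0.0000
    outer loop
      vertex 4.4 3.4 0.0
      vertex 14.1 0.0 0.0
      vertex 14.1 0.0 20.9
    endloop
  endfacet
  facet normal -0.3308 -0.9437 0.0000
    outer loop
      vertex 4.4 3.4 0.0
      vertex 14.1 0.0 20.9
      vertex 4.4 3.4 20.9
    endloop
  endfacet
  facet normal 0.4277 -0.9039 0.0000
    outer loop
      vertex 14.1 0.0 0.0
      vertex 23.4 4.4 0.0
      vertex 23.4 4.4 20.9
    endloop
  endfacet
  facet normal 0.4277 -0.9039 0.0000
    outer loop
      vertex 14.1 0.0 0.0
      vertex 23.4 4.4 20.9
      vertex 14.1 0.0 20.9
    endloop
  endfacet
  facet normal 0.9437 -0.3308 0.0000
    outer loop
      vertex 23.4 4.4 0.0
      vertex 26.8 14.1 0.0
      vertex 26.8 14.1 20.9
    endloop
  endfacet
  facet normal 0.9437 -0.3308 0.0000
    outer loop
      vertex 23.4 4.4 0.0
      vertex 26.8 14.1 20.9
      vertex 23.4 4.4 20.9
    endloop
  endfacet
endsolid part

The G0 Z moves step by Δz≈5.2 mm. Every layer's G1 loop is the same polygon, so the solid is a straight extrusion of it from z=0 to z≈20.9. Closing with flat bottom and top caps and triangulating gives 28 facets — a regular 8-sided prism (a cylinder approximated with 8 flat sides), circumscribed radius ≈ 13.4 mm, height ≈ 20.9 mm.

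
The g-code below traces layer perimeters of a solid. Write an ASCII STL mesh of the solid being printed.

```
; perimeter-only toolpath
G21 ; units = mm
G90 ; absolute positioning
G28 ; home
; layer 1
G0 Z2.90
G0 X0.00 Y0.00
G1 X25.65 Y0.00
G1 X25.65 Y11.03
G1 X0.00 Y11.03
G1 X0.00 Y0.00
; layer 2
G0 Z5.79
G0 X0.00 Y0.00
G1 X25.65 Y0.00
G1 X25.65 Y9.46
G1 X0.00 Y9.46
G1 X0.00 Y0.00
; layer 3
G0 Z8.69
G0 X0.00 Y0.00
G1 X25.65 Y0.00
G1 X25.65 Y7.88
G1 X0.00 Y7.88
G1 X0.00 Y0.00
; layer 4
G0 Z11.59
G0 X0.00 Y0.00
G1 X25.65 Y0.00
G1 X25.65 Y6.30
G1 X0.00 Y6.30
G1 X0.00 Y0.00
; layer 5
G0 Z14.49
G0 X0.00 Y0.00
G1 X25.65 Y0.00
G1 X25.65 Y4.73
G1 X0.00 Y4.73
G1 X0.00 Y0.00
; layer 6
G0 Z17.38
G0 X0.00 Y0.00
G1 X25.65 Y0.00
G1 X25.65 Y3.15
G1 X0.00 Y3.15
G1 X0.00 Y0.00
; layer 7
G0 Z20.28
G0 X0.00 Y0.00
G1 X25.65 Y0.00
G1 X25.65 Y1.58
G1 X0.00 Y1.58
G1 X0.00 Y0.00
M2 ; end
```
solid part
  facet normal 0.0000 0.0000 -1.0000
    outer loop
      vertex 25.65 12.61 0.00
      vertex 25.65 0.00 0.00
      vertex 0.00 0.00 0.00
    endloop
  endfacet
  facet normal 0.0000 0.0000 -1.0000
    outer loop
      vertex 0.00 12.61 0.00
      vertex 25.65 12.61 0.00
      vertex 0.00 0.00 0.00
    endloop
  endfacet
  facet normal 0.0000 -1.0000 0.0000
    outer loop
      vertex 0.00 0.00 0.00
      vertex 25.65 0.00 0.00
      vertex 25.65 0.00 23.18
    endloop
  endfacet
  facet normal 0.0000 -1.0000 0.0000
    outer loop
      vertex 0.00 0.00 0.00
      vertex 25.65 0.00 23.18
      vertex 0.00 0.00 23.18
    endloop
  endfacet
  facet normal 0.0000 0.8784 0.4779
    outer loop
      vertex 0.00 0.00 23.18
      vertex 25.65 0.00 23.18
      vertex 25.65 12.61 0.00
    endloop
  endfacet
  facet normal 0.0000 0.8784 0.4779
    outer loop
      vertex 0.00 0.00 23.18
      vertex 25.65 12.61 0.00
      vertex 0.00 12.61 0.00
    endloop
  endfacet
  facet normal -1.0000 0.0000 0.0000
    outer loop
      vertex 0.00 0.00 23.18
      vertex 0.00 12.61 0.00
      vertex 0.00 0.00 0.00
    endloop
  endfacet
  facet normal 1.0000 0.0000 0.0000
    outer loop
      vertex 25.65 0.00 0.00
      vertex 25.65 12.61 0.00
      vertex 25.65 0.00 23.18
    endloop
  endfacet
endsolid part

The G0 Z moves step by Δz≈2.90 mm. The G1 loops shrink linearly with z, so the solid tapers from its base footprint up to z≈23.2. Closing with a flat bottom cap and the tapered top and triangulating gives 8 facets — a wedge (ramp): 25.6 × 12.6 mm base, rising to 23.2 mm along the y=0 edge and sloping linearly to z=0 at y=12.6.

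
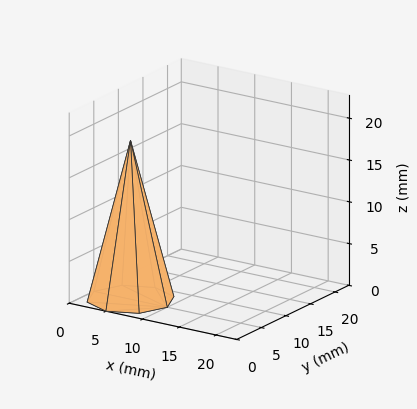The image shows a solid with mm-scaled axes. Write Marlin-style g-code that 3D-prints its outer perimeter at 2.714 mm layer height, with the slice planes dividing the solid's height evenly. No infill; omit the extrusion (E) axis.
Reading the render: the shape is a regular 8-sided pyramid, base circumscribed radius ≈ 5 mm, apex at z ≈ 19 mm (dimensions read to the nearest mm from the axis ticks). For the g-code, the solid's height is divided into equal slices at the stated Δz and each level perimeter traced with G1 moves after a G0 lift.

; perimeter-only toolpath
G21 ; units = mm
G90 ; absolute positioning
G28 ; home
; layer 1
G0 Z2.714
G0 X9.286 Y5.000
G1 X8.031 Y8.031
G1 X5.000 Y9.286
G1 X1.969 Y8.031
G1 X0.714 Y5.000
G1 X1.969 Y1.969
G1 X5.000 Y0.714
G1 X8.031 Y1.969
G1 X9.286 Y5.000
; layer 2
G0 Z5.429
G0 X8.571 Y5.000
G1 X7.526 Y7.526
G1 X5.000 Y8.571
G1 X2.474 Y7.526
G1 X1.429 Y5.000
G1 X2.474 Y2.474
G1 X5.000 Y1.429
G1 X7.526 Y2.474
G1 X8.571 Y5.000
; layer 3
G0 Z8.143
G0 X7.857 Y5.000
G1 X7.021 Y7.021
G1 X5.000 Y7.857
G1 X2.979 Y7.021
G1 X2.143 Y5.000
G1 X2.979 Y2.979
G1 X5.000 Y2.143
G1 X7.021 Y2.979
G1 X7.857 Y5.000
; layer 4
G0 Z10.857
G0 X7.143 Y5.000
G1 X6.515 Y6.515
G1 X5.000 Y7.143
G1 X3.485 Y6.515
G1 X2.857 Y5.000
G1 X3.485 Y3.485
G1 X5.000 Y2.857
G1 X6.515 Y3.485
G1 X7.143 Y5.000
; layer 5
G0 Z13.571
G0 X6.429 Y5.000
G1 X6.010 Y6.010
G1 X5.000 Y6.429
G1 X3.990 Y6.010
G1 X3.571 Y5.000
G1 X3.990 Y3.990
G1 X5.000 Y3.571
G1 X6.010 Y3.990
G1 X6.429 Y5.000
; layer 6
G0 Z16.286
G0 X5.714 Y5.000
G1 X5.505 Y5.505
G1 X5.000 Y5.714
G1 X4.495 Y5.505
G1 X4.286 Y5.000
G1 X4.495 Y4.495
G1 X5.000 Y4.286
G1 X5.505 Y4.495
G1 X5.714 Y5.000
M2 ; end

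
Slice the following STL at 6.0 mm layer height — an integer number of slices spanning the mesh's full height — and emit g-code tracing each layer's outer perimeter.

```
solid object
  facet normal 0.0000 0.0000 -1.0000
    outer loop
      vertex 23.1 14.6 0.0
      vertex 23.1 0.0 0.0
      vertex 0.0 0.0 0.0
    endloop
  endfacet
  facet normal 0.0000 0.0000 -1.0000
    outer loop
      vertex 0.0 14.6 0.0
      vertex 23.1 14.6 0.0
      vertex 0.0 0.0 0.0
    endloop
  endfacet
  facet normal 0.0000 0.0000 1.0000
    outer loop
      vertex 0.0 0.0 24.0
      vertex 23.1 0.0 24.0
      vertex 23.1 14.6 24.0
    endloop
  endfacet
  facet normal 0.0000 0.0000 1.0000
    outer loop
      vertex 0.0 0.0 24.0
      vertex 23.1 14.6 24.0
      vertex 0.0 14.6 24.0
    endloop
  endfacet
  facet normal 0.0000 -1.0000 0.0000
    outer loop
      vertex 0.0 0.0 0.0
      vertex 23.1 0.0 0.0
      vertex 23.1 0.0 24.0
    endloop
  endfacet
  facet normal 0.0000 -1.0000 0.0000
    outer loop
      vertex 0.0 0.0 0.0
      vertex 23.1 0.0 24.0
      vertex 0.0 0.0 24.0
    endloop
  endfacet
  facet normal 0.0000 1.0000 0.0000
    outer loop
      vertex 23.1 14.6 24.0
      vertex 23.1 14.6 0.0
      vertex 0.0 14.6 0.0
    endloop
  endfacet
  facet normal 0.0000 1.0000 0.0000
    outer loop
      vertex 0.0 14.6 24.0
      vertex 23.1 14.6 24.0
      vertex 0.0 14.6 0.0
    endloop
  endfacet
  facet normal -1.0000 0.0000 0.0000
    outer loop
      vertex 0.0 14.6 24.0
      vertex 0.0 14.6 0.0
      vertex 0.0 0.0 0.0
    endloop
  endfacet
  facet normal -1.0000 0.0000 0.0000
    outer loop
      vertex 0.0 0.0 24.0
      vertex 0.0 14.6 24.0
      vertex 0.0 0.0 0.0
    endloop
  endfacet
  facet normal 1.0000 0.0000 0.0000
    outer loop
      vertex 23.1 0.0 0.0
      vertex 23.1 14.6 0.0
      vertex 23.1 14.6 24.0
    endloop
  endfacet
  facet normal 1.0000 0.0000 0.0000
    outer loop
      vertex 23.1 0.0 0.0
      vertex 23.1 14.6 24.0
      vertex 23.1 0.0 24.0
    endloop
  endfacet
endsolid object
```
; perimeter-only toolpath
G21 ; units = mm
G90 ; absolute positioning
G28 ; home
; layer 1
G0 Z6.0
G0 X0.0 Y0.0
G1 X23.1 Y0.0
G1 X23.1 Y14.6
G1 X0.0 Y14.6
G1 X0.0 Y0.0
; layer 2
G0 Z12.0
G0 X0.0 Y0.0
G1 X23.1 Y0.0
G1 X23.1 Y14.6
G1 X0.0 Y14.6
G1 X0.0 Y0.0
; layer 3
G0 Z18.0
G0 X0.0 Y0.0
G1 X23.1 Y0.0
G1 X23.1 Y14.6
G1 X0.0 Y14.6
G1 X0.0 Y0.0
; layer 4
G0 Z24.0
G0 X0.0 Y0.0
G1 X23.1 Y0.0
G1 X23.1 Y14.6
G1 X0.0 Y14.6
G1 X0.0 Y0.0
M2 ; end

The solid is a rectangular box, roughly 23.1 × 14.6 mm footprint and 24 mm tall. Slicing at Δz = 6.0 mm — 4 equal slices spanning the solid's height, so layer i sits at z = i·h/4 — gives 4 non-empty perimeters. Each is a 4-segment closed polygon; G0 lifts to the layer z and rapids to the start vertex, then G1 traces the edges.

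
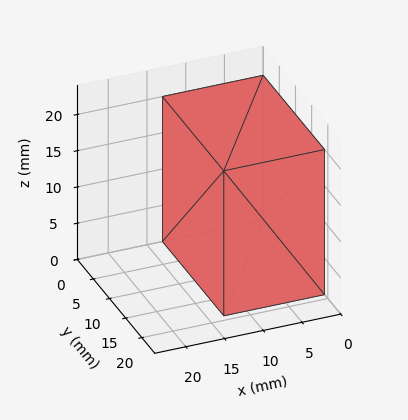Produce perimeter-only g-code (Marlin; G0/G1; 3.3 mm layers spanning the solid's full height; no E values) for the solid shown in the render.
Reading the render: the shape is a rectangular box, roughly 13 × 19 mm footprint and 20 mm tall (dimensions read to the nearest mm from the axis ticks). For the g-code, the solid's height is divided into equal slices at the stated Δz and each level perimeter traced with G1 moves after a G0 lift.

; perimeter-only toolpath
G21 ; units = mm
G90 ; absolute positioning
G28 ; home
; layer 1
G0 Z3.3
G0 X0.0 Y0.0
G1 X13.0 Y0.0
G1 X13.0 Y19.0
G1 X0.0 Y19.0
G1 X0.0 Y0.0
; layer 2
G0 Z6.7
G0 X0.0 Y0.0
G1 X13.0 Y0.0
G1 X13.0 Y19.0
G1 X0.0 Y19.0
G1 X0.0 Y0.0
; layer 3
G0 Z10.0
G0 X0.0 Y0.0
G1 X13.0 Y0.0
G1 X13.0 Y19.0
G1 X0.0 Y19.0
G1 X0.0 Y0.0
; layer 4
G0 Z13.3
G0 X0.0 Y0.0
G1 X13.0 Y0.0
G1 X13.0 Y19.0
G1 X0.0 Y19.0
G1 X0.0 Y0.0
; layer 5
G0 Z16.7
G0 X0.0 Y0.0
G1 X13.0 Y0.0
G1 X13.0 Y19.0
G1 X0.0 Y19.0
G1 X0.0 Y0.0
; layer 6
G0 Z20.0
G0 X0.0 Y0.0
G1 X13.0 Y0.0
G1 X13.0 Y19.0
G1 X0.0 Y19.0
G1 X0.0 Y0.0
M2 ; end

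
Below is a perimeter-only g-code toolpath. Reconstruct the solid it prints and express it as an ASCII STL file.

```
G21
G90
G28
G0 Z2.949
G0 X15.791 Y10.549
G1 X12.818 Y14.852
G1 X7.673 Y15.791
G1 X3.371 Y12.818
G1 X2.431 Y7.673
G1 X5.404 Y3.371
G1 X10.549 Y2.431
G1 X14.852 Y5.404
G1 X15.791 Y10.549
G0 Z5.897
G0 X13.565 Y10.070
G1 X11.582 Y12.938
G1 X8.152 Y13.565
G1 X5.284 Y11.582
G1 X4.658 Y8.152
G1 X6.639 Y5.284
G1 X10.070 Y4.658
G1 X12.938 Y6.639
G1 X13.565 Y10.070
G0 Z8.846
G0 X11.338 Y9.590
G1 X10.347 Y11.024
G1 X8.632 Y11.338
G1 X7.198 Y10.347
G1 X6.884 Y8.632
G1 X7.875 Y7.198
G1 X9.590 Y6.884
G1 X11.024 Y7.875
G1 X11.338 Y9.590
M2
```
solid part
  facet normal 0.0000 0.0000 -1.0000
    outer loop
      vertex 7.194 18.018 0.000
      vertex 14.054 16.765 0.000
      vertex 18.018 11.028 0.000
    endloop
  endfacet
  facet normal 0.0000 0.0000 -1.0000
    outer loop
      vertex 1.457 14.054 0.000
      vertex 7.194 18.018 0.000
      vertex 18.018 11.028 0.000
    endloop
  endfacet
  facet normal 0.0000 0.0000 -1.0000
    outer loop
      vertex 0.204 7.194 0.000
      vertex 1.457 14.054 0.000
      vertex 18.018 11.028 0.000
    endloop
  endfacet
  facet normal 0.0000 0.0000 -1.0000
    outer loop
      vertex 4.168 1.457 0.000
      vertex 0.204 7.194 0.000
      vertex 18.018 11.028 0.000
    endloop
  endfacet
  facet normal 0.0000 0.0000 -1.0000
    outer loop
      vertex 11.028 0.204 0.000
      vertex 4.168 1.457 0.000
      vertex 18.018 11.028 0.000
    endloop
  endfacet
  facet normal 0.0000 0.0000 -1.0000
    outer loop
      vertex 16.765 4.168 0.000
      vertex 11.028 0.204 0.000
      vertex 18.018 11.028 0.000
    endloop
  endfacet
  facet normal 0.6696 0.4627 0.5809
    outer loop
      vertex 18.018 11.028 0.000
      vertex 14.054 16.765 0.000
      vertex 9.111 9.111 11.794
    endloop
  endfacet
  facet normal 0.1463 0.8007 0.5809
    outer loop
      vertex 14.054 16.765 0.000
      vertex 7.194 18.018 0.000
      vertex 9.111 9.111 11.794
    endloop
  endfacet
  facet normal -0.4627 0.6696 0.5809
    outer loop
      vertex 7.194 18.018 0.000
      vertex 1.457 14.054 0.000
      vertex 9.111 9.111 11.794
    endloop
  endfacet
  facet normal -0.8007 0.1463 0.5809
    outer loop
      vertex 1.457 14.054 0.000
      vertex 0.204 7.194 0.000
      vertex 9.111 9.111 11.794
    endloop
  endfacet
  facet normal -0.6696 -0.4627 0.5809
    outer loop
      vertex 0.204 7.194 0.000
      vertex 4.168 1.457 0.000
      vertex 9.111 9.111 11.794
    endloop
  endfacet
  facet normal -0.1463 -0.8007 0.5809
    outer loop
      vertex 4.168 1.457 0.000
      vertex 11.028 0.204 0.000
      vertex 9.111 9.111 11.794
    endloop
  endfacet
  facet normal 0.4627 -0.6696 0.5809
    outer loop
      vertex 11.028 0.204 0.000
      vertex 16.765 4.168 0.000
      vertex 9.111 9.111 11.794
    endloop
  endfacet
  facet normal 0.8007 -0.1463 0.5809
    outer loop
      vertex 16.765 4.168 0.000
      vertex 18.018 11.028 0.000
      vertex 9.111 9.111 11.794
    endloop
  endfacet
endsolid part

The G0 Z moves step by Δz≈2.949 mm. The G1 loops shrink linearly with z, so the solid tapers from its base footprint up to z≈11.8. Closing with a flat bottom cap and the tapered top and triangulating gives 14 facets — a regular 8-sided pyramid, base circumscribed radius ≈ 9.11 mm, apex at z ≈ 11.8 mm.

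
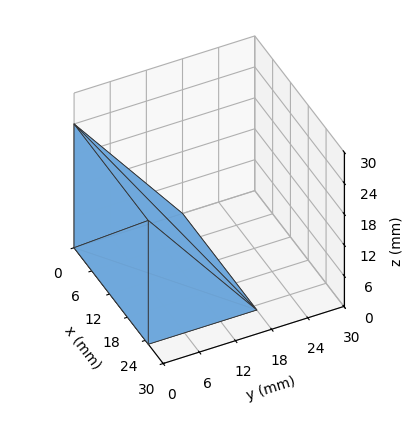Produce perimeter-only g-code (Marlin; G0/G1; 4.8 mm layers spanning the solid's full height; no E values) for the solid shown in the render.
Reading the render: the shape is a wedge (ramp): 25 × 18 mm base, rising to 24 mm along the y=0 edge and sloping linearly to z=0 at y=18 (dimensions read to the nearest mm from the axis ticks). For the g-code, the solid's height is divided into equal slices at the stated Δz and each level perimeter traced with G1 moves after a G0 lift.

; perimeter-only toolpath
G21 ; units = mm
G90 ; absolute positioning
G28 ; home
; layer 1
G0 Z4.8
G0 X0.0 Y0.0
G1 X25.0 Y0.0
G1 X25.0 Y14.4
G1 X0.0 Y14.4
G1 X0.0 Y0.0
; layer 2
G0 Z9.6
G0 X0.0 Y0.0
G1 X25.0 Y0.0
G1 X25.0 Y10.8
G1 X0.0 Y10.8
G1 X0.0 Y0.0
; layer 3
G0 Z14.4
G0 X0.0 Y0.0
G1 X25.0 Y0.0
G1 X25.0 Y7.2
G1 X0.0 Y7.2
G1 X0.0 Y0.0
; layer 4
G0 Z19.2
G0 X0.0 Y0.0
G1 X25.0 Y0.0
G1 X25.0 Y3.6
G1 X0.0 Y3.6
G1 X0.0 Y0.0
M2 ; end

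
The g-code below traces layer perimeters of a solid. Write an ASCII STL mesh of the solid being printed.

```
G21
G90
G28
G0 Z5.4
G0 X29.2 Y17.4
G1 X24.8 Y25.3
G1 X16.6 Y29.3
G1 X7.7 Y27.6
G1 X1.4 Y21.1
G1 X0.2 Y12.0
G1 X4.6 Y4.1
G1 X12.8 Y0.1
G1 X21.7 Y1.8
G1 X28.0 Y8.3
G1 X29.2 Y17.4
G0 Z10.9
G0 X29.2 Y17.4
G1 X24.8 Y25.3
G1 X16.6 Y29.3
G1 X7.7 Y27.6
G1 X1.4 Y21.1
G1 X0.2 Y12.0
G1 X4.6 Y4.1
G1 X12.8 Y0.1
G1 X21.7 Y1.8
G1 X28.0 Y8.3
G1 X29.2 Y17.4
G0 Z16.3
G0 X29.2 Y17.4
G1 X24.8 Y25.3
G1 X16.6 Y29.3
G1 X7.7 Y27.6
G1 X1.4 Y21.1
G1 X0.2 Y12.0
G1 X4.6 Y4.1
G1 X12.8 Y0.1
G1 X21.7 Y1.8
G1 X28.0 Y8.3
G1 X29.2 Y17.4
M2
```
solid part
  facet normal 0.0000 0.0000 -1.0000
    outer loop
      vertex 16.6 29.3 0.0
      vertex 24.8 25.3 0.0
      vertex 29.2 17.4 0.0
    endloop
  endfacet
  facet normal 0.0000 0.0000 -1.0000
    outer loop
      vertex 7.7 27.6 0.0
      vertex 16.6 29.3 0.0
      vertex 29.2 17.4 0.0
    endloop
  endfacet
  facet normal 0.0000 0.0000 -1.0000
    outer loop
      vertex 1.4 21.1 0.0
      vertex 7.7 27.6 0.0
      vertex 29.2 17.4 0.0
    endloop
  endfacet
  facet normal 0.0000 0.0000 -1.0000
    outer loop
      vertex 0.2 12.0 0.0
      vertex 1.4 21.1 0.0
      vertex 29.2 17.4 0.0
    endloop
  endfacet
  facet normal 0.0000 0.0000 -1.0000
    outer loop
      vertex 4.6 4.1 0.0
      vertex 0.2 12.0 0.0
      vertex 29.2 17.4 0.0
    endloop
  endfacet
  facet normal 0.0000 0.0000 -1.0000
    outer loop
      vertex 12.8 0.1 0.0
      vertex 4.6 4.1 0.0
      vertex 29.2 17.4 0.0
    endloop
  endfacet
  facet normal 0.0000 0.0000 -1.0000
    outer loop
      vertex 21.7 1.8 0.0
      vertex 12.8 0.1 0.0
      vertex 29.2 17.4 0.0
    endloop
  endfacet
  facet normal 0.0000 0.0000 -1.0000
    outer loop
      vertex 28.0 8.3 0.0
      vertex 21.7 1.8 0.0
      vertex 29.2 17.4 0.0
    endloop
  endfacet
  facet normal 0.0000 0.0000 1.0000
    outer loop
      vertex 29.2 17.4 16.3
      vertex 24.8 25.3 16.3
      vertex 16.6 29.3 16.3
    endloop
  endfacet
  facet normal 0.0000 0.0000 1.0000
    outer loop
      vertex 29.2 17.4 16.3
      vertex 16.6 29.3 16.3
      vertex 7.7 27.6 16.3
    endloop
  endfacet
  facet normal 0.0000 0.0000 1.0000
    outer loop
      vertex 29.2 17.4 16.3
      vertex 7.7 27.6 16.3
      vertex 1.4 21.1 16.3
    endloop
  endfacet
  facet normal 0.0000 0.0000 1.0000
    outer loop
      vertex 29.2 17.4 16.3
      vertex 1.4 21.1 16.3
      vertex 0.2 12.0 16.3
    endloop
  endfacet
  facet normal 0.0000 0.0000 1.0000
    outer loop
      vertex 29.2 17.4 16.3
      vertex 0.2 12.0 16.3
      vertex 4.6 4.1 16.3
    endloop
  endfacet
  facet normal 0.0000 0.0000 1.0000
    outer loop
      vertex 29.2 17.4 16.3
      vertex 4.6 4.1 16.3
      vertex 12.8 0.1 16.3
    endloop
  endfacet
  facet normal 0.0000 0.0000 1.0000
    outer loop
      vertex 29.2 17.4 16.3
      vertex 12.8 0.1 16.3
      vertex 21.7 1.8 16.3
    endloop
  endfacet
  facet normal 0.0000 0.0000 1.0000
    outer loop
      vertex 29.2 17.4 16.3
      vertex 21.7 1.8 16.3
      vertex 28.0 8.3 16.3
    endloop
  endfacet
  facet normal 0.8736 0.4866 0.0000
    outer loop
      vertex 29.2 17.4 0.0
      vertex 24.8 25.3 0.0
      vertex 24.8 25.3 16.3
    endloop
  endfacet
  facet normal 0.8736 0.4866 0.0000
    outer loop
      vertex 29.2 17.4 0.0
      vertex 24.8 25.3 16.3
      vertex 29.2 17.4 16.3
    endloop
  endfacet
  facet normal 0.4384 0.8988 0.0000
    outer loop
      vertex 24.8 25.3 0.0
      vertex 16.6 29.3 0.0
      vertex 16.6 29.3 16.3
    endloop
  endfacet
  facet normal 0.4384 0.8988 0.0000
    outer loop
      vertex 24.8 25.3 0.0
      vertex 16.6 29.3 16.3
      vertex 24.8 25.3 16.3
    endloop
  endfacet
  facet normal -0.1876 0.9822 0.0000
    outer loop
      vertex 16.6 29.3 0.0
      vertex 7.7 27.6 0.0
      vertex 7.7 27.6 16.3
    endloop
  endfacet
  facet normal -0.1876 0.9822 0.0000
    outer loop
      vertex 16.6 29.3 0.0
      vertex 7.7 27.6 16.3
      vertex 16.6 29.3 16.3
    endloop
  endfacet
  facet normal -0.7181 0.6960 0.0000
    outer loop
      vertex 7.7 27.6 0.0
      vertex 1.4 21.1 0.0
      vertex 1.4 21.1 16.3
    endloop
  endfacet
  facet normal -0.7181 0.6960 0.0000
    outer loop
      vertex 7.7 27.6 0.0
      vertex 1.4 21.1 16.3
      vertex 7.7 27.6 16.3
    endloop
  endfacet
  facet normal -0.9914 0.1307 0.0000
    outer loop
      vertex 1.4 21.1 0.0
      vertex 0.2 12.0 0.0
      vertex 0.2 12.0 16.3
    endloop
  endfacet
  facet normal -0.9914 0.1307 0.0000
    outer loop
      vertex 1.4 21.1 0.0
      vertex 0.2 12.0 16.3
      vertex 1.4 21.1 16.3
    endloop
  endfacet
  facet normal -0.8736 -0.4866 0.0000
    outer loop
      vertex 0.2 12.0 0.0
      vertex 4.6 4.1 0.0
      vertex 4.6 4.1 16.3
    endloop
  endfacet
  facet normal -0.8736 -0.4866 0.0000
    outer loop
      vertex 0.2 12.0 0.0
      vertex 4.6 4.1 16.3
      vertex 0.2 12.0 16.3
    endloop
  endfacet
  facet normal -0.4384 -0.8988 0.0000
    outer loop
      vertex 4.6 4.1 0.0
      vertex 12.8 0.1 0.0
      vertex 12.8 0.1 16.3
    endloop
  endfacet
  facet normal -0.4384 -0.8988 0.0000
    outer loop
      vertex 4.6 4.1 0.0
      vertex 12.8 0.1 16.3
      vertex 4.6 4.1 16.3
    endloop
  endfacet
  facet normal 0.1876 -0.9822 0.0000
    outer loop
      vertex 12.8 0.1 0.0
      vertex 21.7 1.8 0.0
      vertex 21.7 1.8 16.3
    endloop
  endfacet
  facet normal 0.1876 -0.9822 0.0000
    outer loop
      vertex 12.8 0.1 0.0
      vertex 21.7 1.8 16.3
      vertex 12.8 0.1 16.3
    endloop
  endfacet
  facet normal 0.7181 -0.6960 0.0000
    outer loop
      vertex 21.7 1.8 0.0
      vertex 28.0 8.3 0.0
      vertex 28.0 8.3 16.3
    endloop
  endfacet
  facet normal 0.7181 -0.6960 0.0000
    outer loop
      vertex 21.7 1.8 0.0
      vertex 28.0 8.3 16.3
      vertex 21.7 1.8 16.3
    endloop
  endfacet
  facet normal 0.9914 -0.1307 0.0000
    outer loop
      vertex 28.0 8.3 0.0
      vertex 29.2 17.4 0.0
      vertex 29.2 17.4 16.3
    endloop
  endfacet
  facet normal 0.9914 -0.1307 0.0000
    outer loop
      vertex 28.0 8.3 0.0
      vertex 29.2 17.4 16.3
      vertex 28.0 8.3 16.3
    endloop
  endfacet
endsolid part

The G0 Z moves step by Δz≈5.4 mm. Every layer's G1 loop is the same polygon, so the solid is a straight extrusion of it from z=0 to z≈16.3. Closing with flat bottom and top caps and triangulating gives 36 facets — a regular 10-sided prism (a cylinder approximated with 10 flat sides), circumscribed radius ≈ 14.7 mm, height ≈ 16.3 mm.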